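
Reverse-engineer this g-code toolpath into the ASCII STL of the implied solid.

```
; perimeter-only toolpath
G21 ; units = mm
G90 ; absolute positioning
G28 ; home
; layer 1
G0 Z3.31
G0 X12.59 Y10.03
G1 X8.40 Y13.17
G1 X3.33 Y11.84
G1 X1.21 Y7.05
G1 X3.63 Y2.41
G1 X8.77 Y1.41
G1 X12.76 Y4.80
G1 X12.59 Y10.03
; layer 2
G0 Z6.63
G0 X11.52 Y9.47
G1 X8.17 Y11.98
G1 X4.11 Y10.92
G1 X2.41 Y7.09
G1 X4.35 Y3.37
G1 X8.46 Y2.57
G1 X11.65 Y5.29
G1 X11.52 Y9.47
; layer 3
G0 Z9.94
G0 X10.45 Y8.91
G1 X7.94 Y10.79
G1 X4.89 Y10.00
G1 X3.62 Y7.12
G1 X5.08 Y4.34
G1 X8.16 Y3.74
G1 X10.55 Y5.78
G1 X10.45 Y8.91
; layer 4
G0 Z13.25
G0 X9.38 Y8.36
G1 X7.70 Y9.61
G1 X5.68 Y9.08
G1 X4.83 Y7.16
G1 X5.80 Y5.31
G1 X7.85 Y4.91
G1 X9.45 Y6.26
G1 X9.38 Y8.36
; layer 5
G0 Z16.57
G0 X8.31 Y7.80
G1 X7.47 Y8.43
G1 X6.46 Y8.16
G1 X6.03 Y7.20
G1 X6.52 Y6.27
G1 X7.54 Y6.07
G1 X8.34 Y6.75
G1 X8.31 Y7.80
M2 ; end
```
solid part
  facet normal 0.0000 0.0000 -1.0000
    outer loop
      vertex 2.55 12.76 0.00
      vertex 8.63 14.35 0.00
      vertex 13.66 10.59 0.00
    endloop
  endfacet
  facet normal 0.0000 0.0000 -1.0000
    outer loop
      vertex 0.00 7.01 0.00
      vertex 2.55 12.76 0.00
      vertex 13.66 10.59 0.00
    endloop
  endfacet
  facet normal 0.0000 0.0000 -1.0000
    outer loop
      vertex 2.91 1.44 0.00
      vertex 0.00 7.01 0.00
      vertex 13.66 10.59 0.00
    endloop
  endfacet
  facet normal 0.0000 0.0000 -1.0000
    outer loop
      vertex 9.07 0.24 0.00
      vertex 2.91 1.44 0.00
      vertex 13.66 10.59 0.00
    endloop
  endfacet
  facet normal 0.0000 0.0000 -1.0000
    outer loop
      vertex 13.86 4.31 0.00
      vertex 9.07 0.24 0.00
      vertex 13.66 10.59 0.00
    endloop
  endfacet
  facet normal 0.5689 0.7610 0.3119
    outer loop
      vertex 13.66 10.59 0.00
      vertex 8.63 14.35 0.00
      vertex 7.24 7.24 19.88
    endloop
  endfacet
  facet normal -0.2404 0.9192 0.3119
    outer loop
      vertex 8.63 14.35 0.00
      vertex 2.55 12.76 0.00
      vertex 7.24 7.24 19.88
    endloop
  endfacet
  facet normal -0.8686 0.3852 0.3119
    outer loop
      vertex 2.55 12.76 0.00
      vertex 0.00 7.01 0.00
      vertex 7.24 7.24 19.88
    endloop
  endfacet
  facet normal -0.8421 -0.4400 0.3118
    outer loop
      vertex 0.00 7.01 0.00
      vertex 2.91 1.44 0.00
      vertex 7.24 7.24 19.88
    endloop
  endfacet
  facet normal -0.1817 -0.9327 0.3117
    outer loop
      vertex 2.91 1.44 0.00
      vertex 9.07 0.24 0.00
      vertex 7.24 7.24 19.88
    endloop
  endfacet
  facet normal 0.6153 -0.7241 0.3116
    outer loop
      vertex 9.07 0.24 0.00
      vertex 13.86 4.31 0.00
      vertex 7.24 7.24 19.88
    endloop
  endfacet
  facet normal 0.9497 0.0302 0.3118
    outer loop
      vertex 13.86 4.31 0.00
      vertex 13.66 10.59 0.00
      vertex 7.24 7.24 19.88
    endloop
  endfacet
endsolid part

The G0 Z moves step by Δz≈3.31 mm. The G1 loops shrink linearly with z, so the solid tapers from its base footprint up to z≈19.9. Closing with a flat bottom cap and the tapered top and triangulating gives 12 facets — a regular 7-sided pyramid, base circumscribed radius ≈ 7.24 mm, apex at z ≈ 19.9 mm.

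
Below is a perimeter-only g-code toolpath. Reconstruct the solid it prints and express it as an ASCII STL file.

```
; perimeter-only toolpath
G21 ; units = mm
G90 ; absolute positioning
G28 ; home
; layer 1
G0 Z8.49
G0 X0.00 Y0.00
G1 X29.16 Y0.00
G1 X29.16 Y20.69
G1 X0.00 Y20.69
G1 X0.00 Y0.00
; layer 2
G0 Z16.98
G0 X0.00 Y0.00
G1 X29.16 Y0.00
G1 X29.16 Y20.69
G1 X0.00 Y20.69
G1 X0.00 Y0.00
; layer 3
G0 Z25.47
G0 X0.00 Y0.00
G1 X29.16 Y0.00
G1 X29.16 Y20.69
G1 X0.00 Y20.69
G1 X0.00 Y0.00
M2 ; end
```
solid part
  facet normal 0.0000 0.0000 -1.0000
    outer loop
      vertex 29.16 20.69 0.00
      vertex 29.16 0.00 0.00
      vertex 0.00 0.00 0.00
    endloop
  endfacet
  facet normal 0.0000 0.0000 -1.0000
    outer loop
      vertex 0.00 20.69 0.00
      vertex 29.16 20.69 0.00
      vertex 0.00 0.00 0.00
    endloop
  endfacet
  facet normal 0.0000 0.0000 1.0000
    outer loop
      vertex 0.00 0.00 25.47
      vertex 29.16 0.00 25.47
      vertex 29.16 20.69 25.47
    endloop
  endfacet
  facet normal 0.0000 0.0000 1.0000
    outer loop
      vertex 0.00 0.00 25.47
      vertex 29.16 20.69 25.47
      vertex 0.00 20.69 25.47
    endloop
  endfacet
  facet normal 0.0000 -1.0000 0.0000
    outer loop
      vertex 0.00 0.00 0.00
      vertex 29.16 0.00 0.00
      vertex 29.16 0.00 25.47
    endloop
  endfacet
  facet normal 0.0000 -1.0000 0.0000
    outer loop
      vertex 0.00 0.00 0.00
      vertex 29.16 0.00 25.47
      vertex 0.00 0.00 25.47
    endloop
  endfacet
  facet normal 0.0000 1.0000 0.0000
    outer loop
      vertex 29.16 20.69 25.47
      vertex 29.16 20.69 0.00
      vertex 0.00 20.69 0.00
    endloop
  endfacet
  facet normal 0.0000 1.0000 0.0000
    outer loop
      vertex 0.00 20.69 25.47
      vertex 29.16 20.69 25.47
      vertex 0.00 20.69 0.00
    endloop
  endfacet
  facet normal -1.0000 0.0000 0.0000
    outer loop
      vertex 0.00 20.69 25.47
      vertex 0.00 20.69 0.00
      vertex 0.00 0.00 0.00
    endloop
  endfacet
  facet normal -1.0000 0.0000 0.0000
    outer loop
      vertex 0.00 0.00 25.47
      vertex 0.00 20.69 25.47
      vertex 0.00 0.00 0.00
    endloop
  endfacet
  facet normal 1.0000 0.0000 0.0000
    outer loop
      vertex 29.16 0.00 0.00
      vertex 29.16 20.69 0.00
      vertex 29.16 20.69 25.47
    endloop
  endfacet
  facet normal 1.0000 0.0000 0.0000
    outer loop
      vertex 29.16 0.00 0.00
      vertex 29.16 20.69 25.47
      vertex 29.16 0.00 25.47
    endloop
  endfacet
endsolid part

The G0 Z moves step by Δz≈8.49 mm. Every layer's G1 loop is the same polygon, so the solid is a straight extrusion of it from z=0 to z≈25.5. Closing with flat bottom and top caps and triangulating gives 12 facets — a rectangular box, roughly 29.2 × 20.7 mm footprint and 25.5 mm tall.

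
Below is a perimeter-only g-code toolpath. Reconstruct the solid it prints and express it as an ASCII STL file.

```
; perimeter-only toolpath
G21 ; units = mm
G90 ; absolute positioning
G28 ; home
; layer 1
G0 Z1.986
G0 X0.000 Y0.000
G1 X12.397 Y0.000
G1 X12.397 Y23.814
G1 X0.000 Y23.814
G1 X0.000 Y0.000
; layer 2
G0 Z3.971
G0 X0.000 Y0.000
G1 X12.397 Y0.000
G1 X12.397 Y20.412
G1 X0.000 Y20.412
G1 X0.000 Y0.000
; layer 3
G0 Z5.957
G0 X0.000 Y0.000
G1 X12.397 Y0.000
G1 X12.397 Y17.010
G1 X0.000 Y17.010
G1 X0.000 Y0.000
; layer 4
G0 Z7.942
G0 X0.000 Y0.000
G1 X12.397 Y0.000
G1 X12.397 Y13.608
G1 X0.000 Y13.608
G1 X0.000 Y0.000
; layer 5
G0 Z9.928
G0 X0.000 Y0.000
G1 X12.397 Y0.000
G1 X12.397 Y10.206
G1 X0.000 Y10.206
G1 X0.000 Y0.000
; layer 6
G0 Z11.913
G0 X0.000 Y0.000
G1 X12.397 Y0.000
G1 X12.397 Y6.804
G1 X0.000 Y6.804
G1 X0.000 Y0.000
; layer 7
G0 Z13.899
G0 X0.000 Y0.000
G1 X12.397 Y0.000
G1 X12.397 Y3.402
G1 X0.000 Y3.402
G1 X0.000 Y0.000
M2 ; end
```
solid part
  facet normal 0.0000 0.0000 -1.0000
    outer loop
      vertex 12.397 27.216 0.000
      vertex 12.397 0.000 0.000
      vertex 0.000 0.000 0.000
    endloop
  endfacet
  facet normal 0.0000 0.0000 -1.0000
    outer loop
      vertex 0.000 27.216 0.000
      vertex 12.397 27.216 0.000
      vertex 0.000 0.000 0.000
    endloop
  endfacet
  facet normal 0.0000 -1.0000 0.0000
    outer loop
      vertex 0.000 0.000 0.000
      vertex 12.397 0.000 0.000
      vertex 12.397 0.000 15.884
    endloop
  endfacet
  facet normal 0.0000 -1.0000 0.0000
    outer loop
      vertex 0.000 0.000 0.000
      vertex 12.397 0.000 15.884
      vertex 0.000 0.000 15.884
    endloop
  endfacet
  facet normal 0.0000 0.5041 0.8637
    outer loop
      vertex 0.000 0.000 15.884
      vertex 12.397 0.000 15.884
      vertex 12.397 27.216 0.000
    endloop
  endfacet
  facet normal 0.0000 0.5041 0.8637
    outer loop
      vertex 0.000 0.000 15.884
      vertex 12.397 27.216 0.000
      vertex 0.000 27.216 0.000
    endloop
  endfacet
  facet normal -1.0000 0.0000 0.0000
    outer loop
      vertex 0.000 0.000 15.884
      vertex 0.000 27.216 0.000
      vertex 0.000 0.000 0.000
    endloop
  endfacet
  facet normal 1.0000 0.0000 0.0000
    outer loop
      vertex 12.397 0.000 0.000
      vertex 12.397 27.216 0.000
      vertex 12.397 0.000 15.884
    endloop
  endfacet
endsolid part

The G0 Z moves step by Δz≈1.986 mm. The G1 loops shrink linearly with z, so the solid tapers from its base footprint up to z≈15.9. Closing with a flat bottom cap and the tapered top and triangulating gives 8 facets — a wedge (ramp): 12.4 × 27.2 mm base, rising to 15.9 mm along the y=0 edge and sloping linearly to z=0 at y=27.2.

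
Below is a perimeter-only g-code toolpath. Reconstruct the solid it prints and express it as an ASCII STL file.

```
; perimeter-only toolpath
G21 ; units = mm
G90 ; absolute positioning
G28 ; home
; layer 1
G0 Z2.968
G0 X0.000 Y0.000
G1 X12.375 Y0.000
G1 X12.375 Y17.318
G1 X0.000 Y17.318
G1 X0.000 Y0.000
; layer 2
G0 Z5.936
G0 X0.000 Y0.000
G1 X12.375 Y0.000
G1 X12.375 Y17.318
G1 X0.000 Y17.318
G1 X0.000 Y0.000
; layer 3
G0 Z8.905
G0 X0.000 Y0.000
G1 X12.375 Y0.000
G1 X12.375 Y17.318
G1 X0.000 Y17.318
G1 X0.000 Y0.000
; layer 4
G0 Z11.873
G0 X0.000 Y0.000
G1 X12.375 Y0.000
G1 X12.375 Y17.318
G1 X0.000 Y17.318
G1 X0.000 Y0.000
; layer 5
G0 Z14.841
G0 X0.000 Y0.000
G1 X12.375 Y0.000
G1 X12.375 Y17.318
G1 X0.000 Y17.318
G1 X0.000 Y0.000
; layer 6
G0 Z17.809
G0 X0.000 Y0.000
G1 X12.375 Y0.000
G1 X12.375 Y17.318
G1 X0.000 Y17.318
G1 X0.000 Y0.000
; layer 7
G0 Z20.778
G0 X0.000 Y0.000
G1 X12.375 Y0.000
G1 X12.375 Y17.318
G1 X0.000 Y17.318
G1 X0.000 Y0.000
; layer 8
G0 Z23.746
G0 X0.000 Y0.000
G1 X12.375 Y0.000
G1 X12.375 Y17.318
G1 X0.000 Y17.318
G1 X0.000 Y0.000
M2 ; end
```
solid part
  facet normal 0.0000 0.0000 -1.0000
    outer loop
      vertex 12.375 17.318 0.000
      vertex 12.375 0.000 0.000
      vertex 0.000 0.000 0.000
    endloop
  endfacet
  facet normal 0.0000 0.0000 -1.0000
    outer loop
      vertex 0.000 17.318 0.000
      vertex 12.375 17.318 0.000
      vertex 0.000 0.000 0.000
    endloop
  endfacet
  facet normal 0.0000 0.0000 1.0000
    outer loop
      vertex 0.000 0.000 23.746
      vertex 12.375 0.000 23.746
      vertex 12.375 17.318 23.746
    endloop
  endfacet
  facet normal 0.0000 0.0000 1.0000
    outer loop
      vertex 0.000 0.000 23.746
      vertex 12.375 17.318 23.746
      vertex 0.000 17.318 23.746
    endloop
  endfacet
  facet normal 0.0000 -1.0000 0.0000
    outer loop
      vertex 0.000 0.000 0.000
      vertex 12.375 0.000 0.000
      vertex 12.375 0.000 23.746
    endloop
  endfacet
  facet normal 0.0000 -1.0000 0.0000
    outer loop
      vertex 0.000 0.000 0.000
      vertex 12.375 0.000 23.746
      vertex 0.000 0.000 23.746
    endloop
  endfacet
  facet normal 0.0000 1.0000 0.0000
    outer loop
      vertex 12.375 17.318 23.746
      vertex 12.375 17.318 0.000
      vertex 0.000 17.318 0.000
    endloop
  endfacet
  facet normal 0.0000 1.0000 0.0000
    outer loop
      vertex 0.000 17.318 23.746
      vertex 12.375 17.318 23.746
      vertex 0.000 17.318 0.000
    endloop
  endfacet
  facet normal -1.0000 0.0000 0.0000
    outer loop
      vertex 0.000 17.318 23.746
      vertex 0.000 17.318 0.000
      vertex 0.000 0.000 0.000
    endloop
  endfacet
  facet normal -1.0000 0.0000 0.0000
    outer loop
      vertex 0.000 0.000 23.746
      vertex 0.000 17.318 23.746
      vertex 0.000 0.000 0.000
    endloop
  endfacet
  facet normal 1.0000 0.0000 0.0000
    outer loop
      vertex 12.375 0.000 0.000
      vertex 12.375 17.318 0.000
      vertex 12.375 17.318 23.746
    endloop
  endfacet
  facet normal 1.0000 0.0000 0.0000
    outer loop
      vertex 12.375 0.000 0.000
      vertex 12.375 17.318 23.746
      vertex 12.375 0.000 23.746
    endloop
  endfacet
endsolid part

The G0 Z moves step by Δz≈2.968 mm. Every layer's G1 loop is the same polygon, so the solid is a straight extrusion of it from z=0 to z≈23.7. Closing with flat bottom and top caps and triangulating gives 12 facets — a rectangular box, roughly 12.4 × 17.3 mm footprint and 23.7 mm tall.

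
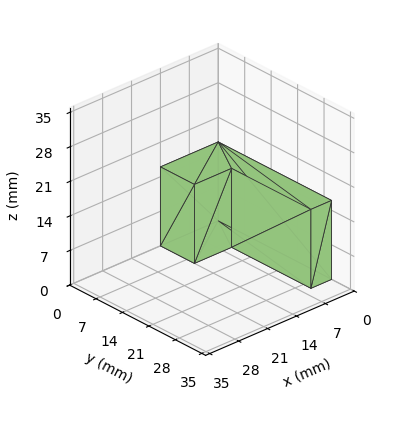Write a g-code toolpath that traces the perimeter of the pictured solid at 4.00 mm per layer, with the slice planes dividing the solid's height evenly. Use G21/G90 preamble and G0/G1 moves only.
Reading the render: the shape is an L-shaped prism: outer 14 × 30 mm, arm thicknesses ≈ 9 mm (horizontal) and 5 mm (vertical), extruded 16 mm in z (dimensions read to the nearest mm from the axis ticks). For the g-code, the solid's height is divided into equal slices at the stated Δz and each level perimeter traced with G1 moves after a G0 lift.

; perimeter-only toolpath
G21 ; units = mm
G90 ; absolute positioning
G28 ; home
; layer 1
G0 Z4.00
G0 X0.00 Y0.00
G1 X14.00 Y0.00
G1 X14.00 Y9.00
G1 X5.00 Y9.00
G1 X5.00 Y30.00
G1 X0.00 Y30.00
G1 X0.00 Y0.00
; layer 2
G0 Z8.00
G0 X0.00 Y0.00
G1 X14.00 Y0.00
G1 X14.00 Y9.00
G1 X5.00 Y9.00
G1 X5.00 Y30.00
G1 X0.00 Y30.00
G1 X0.00 Y0.00
; layer 3
G0 Z12.00
G0 X0.00 Y0.00
G1 X14.00 Y0.00
G1 X14.00 Y9.00
G1 X5.00 Y9.00
G1 X5.00 Y30.00
G1 X0.00 Y30.00
G1 X0.00 Y0.00
; layer 4
G0 Z16.00
G0 X0.00 Y0.00
G1 X14.00 Y0.00
G1 X14.00 Y9.00
G1 X5.00 Y9.00
G1 X5.00 Y30.00
G1 X0.00 Y30.00
G1 X0.00 Y0.00
M2 ; end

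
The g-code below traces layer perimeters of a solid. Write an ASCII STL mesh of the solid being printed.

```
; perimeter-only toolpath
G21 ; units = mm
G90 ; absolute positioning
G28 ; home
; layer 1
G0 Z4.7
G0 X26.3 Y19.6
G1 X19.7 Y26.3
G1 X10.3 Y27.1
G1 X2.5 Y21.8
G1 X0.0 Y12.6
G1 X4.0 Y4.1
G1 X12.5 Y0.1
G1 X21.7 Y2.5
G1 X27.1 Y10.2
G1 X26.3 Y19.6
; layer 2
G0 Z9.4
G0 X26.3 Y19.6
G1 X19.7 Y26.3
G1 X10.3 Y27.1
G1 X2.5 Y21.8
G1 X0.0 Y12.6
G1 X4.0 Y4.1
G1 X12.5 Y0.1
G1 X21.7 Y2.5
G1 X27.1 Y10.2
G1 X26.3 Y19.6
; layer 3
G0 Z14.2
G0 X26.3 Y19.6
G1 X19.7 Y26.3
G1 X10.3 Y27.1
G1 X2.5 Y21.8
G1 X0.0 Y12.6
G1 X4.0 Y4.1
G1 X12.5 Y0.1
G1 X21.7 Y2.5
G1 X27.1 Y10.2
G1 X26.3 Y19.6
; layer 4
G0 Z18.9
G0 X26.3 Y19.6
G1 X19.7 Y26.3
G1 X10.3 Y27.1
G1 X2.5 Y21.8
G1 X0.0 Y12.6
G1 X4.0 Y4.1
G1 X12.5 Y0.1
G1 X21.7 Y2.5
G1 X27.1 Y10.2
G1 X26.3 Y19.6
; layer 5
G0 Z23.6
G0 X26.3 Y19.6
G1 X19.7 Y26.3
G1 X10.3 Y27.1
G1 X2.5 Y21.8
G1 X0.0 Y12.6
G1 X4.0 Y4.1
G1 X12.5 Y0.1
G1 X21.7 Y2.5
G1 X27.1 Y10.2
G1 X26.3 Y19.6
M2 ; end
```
solid part
  facet normal 0.0000 0.0000 -1.0000
    outer loop
      vertex 10.3 27.1 0.0
      vertex 19.7 26.3 0.0
      vertex 26.3 19.6 0.0
    endloop
  endfacet
  facet normal 0.0000 0.0000 -1.0000
    outer loop
      vertex 2.5 21.8 0.0
      vertex 10.3 27.1 0.0
      vertex 26.3 19.6 0.0
    endloop
  endfacet
  facet normal 0.0000 0.0000 -1.0000
    outer loop
      vertex 0.0 12.6 0.0
      vertex 2.5 21.8 0.0
      vertex 26.3 19.6 0.0
    endloop
  endfacet
  facet normal 0.0000 0.0000 -1.0000
    outer loop
      vertex 4.0 4.1 0.0
      vertex 0.0 12.6 0.0
      vertex 26.3 19.6 0.0
    endloop
  endfacet
  facet normal 0.0000 0.0000 -1.0000
    outer loop
      vertex 12.5 0.1 0.0
      vertex 4.0 4.1 0.0
      vertex 26.3 19.6 0.0
    endloop
  endfacet
  facet normal 0.0000 0.0000 -1.0000
    outer loop
      vertex 21.7 2.5 0.0
      vertex 12.5 0.1 0.0
      vertex 26.3 19.6 0.0
    endloop
  endfacet
  facet normal 0.0000 0.0000 -1.0000
    outer loop
      vertex 27.1 10.2 0.0
      vertex 21.7 2.5 0.0
      vertex 26.3 19.6 0.0
    endloop
  endfacet
  facet normal 0.0000 0.0000 1.0000
    outer loop
      vertex 26.3 19.6 23.6
      vertex 19.7 26.3 23.6
      vertex 10.3 27.1 23.6
    endloop
  endfacet
  facet normal 0.0000 0.0000 1.0000
    outer loop
      vertex 26.3 19.6 23.6
      vertex 10.3 27.1 23.6
      vertex 2.5 21.8 23.6
    endloop
  endfacet
  facet normal 0.0000 0.0000 1.0000
    outer loop
      vertex 26.3 19.6 23.6
      vertex 2.5 21.8 23.6
      vertex 0.0 12.6 23.6
    endloop
  endfacet
  facet normal 0.0000 0.0000 1.0000
    outer loop
      vertex 26.3 19.6 23.6
      vertex 0.0 12.6 23.6
      vertex 4.0 4.1 23.6
    endloop
  endfacet
  facet normal 0.0000 0.0000 1.0000
    outer loop
      vertex 26.3 19.6 23.6
      vertex 4.0 4.1 23.6
      vertex 12.5 0.1 23.6
    endloop
  endfacet
  facet normal 0.0000 0.0000 1.0000
    outer loop
      vertex 26.3 19.6 23.6
      vertex 12.5 0.1 23.6
      vertex 21.7 2.5 23.6
    endloop
  endfacet
  facet normal 0.0000 0.0000 1.0000
    outer loop
      vertex 26.3 19.6 23.6
      vertex 21.7 2.5 23.6
      vertex 27.1 10.2 23.6
    endloop
  endfacet
  facet normal 0.7124 0.7018 0.0000
    outer loop
      vertex 26.3 19.6 0.0
      vertex 19.7 26.3 0.0
      vertex 19.7 26.3 23.6
    endloop
  endfacet
  facet normal 0.7124 0.7018 0.0000
    outer loop
      vertex 26.3 19.6 0.0
      vertex 19.7 26.3 23.6
      vertex 26.3 19.6 23.6
    endloop
  endfacet
  facet normal 0.0848 0.9964 0.0000
    outer loop
      vertex 19.7 26.3 0.0
      vertex 10.3 27.1 0.0
      vertex 10.3 27.1 23.6
    endloop
  endfacet
  facet normal 0.0848 0.9964 0.0000
    outer loop
      vertex 19.7 26.3 0.0
      vertex 10.3 27.1 23.6
      vertex 19.7 26.3 23.6
    endloop
  endfacet
  facet normal -0.5620 0.8271 0.0000
    outer loop
      vertex 10.3 27.1 0.0
      vertex 2.5 21.8 0.0
      vertex 2.5 21.8 23.6
    endloop
  endfacet
  facet normal -0.5620 0.8271 0.0000
    outer loop
      vertex 10.3 27.1 0.0
      vertex 2.5 21.8 23.6
      vertex 10.3 27.1 23.6
    endloop
  endfacet
  facet normal -0.9650 0.2622 0.0000
    outer loop
      vertex 2.5 21.8 0.0
      vertex 0.0 12.6 0.0
      vertex 0.0 12.6 23.6
    endloop
  endfacet
  facet normal -0.9650 0.2622 0.0000
    outer loop
      vertex 2.5 21.8 0.0
      vertex 0.0 12.6 23.6
      vertex 2.5 21.8 23.6
    endloop
  endfacet
  facet normal -0.9048 -0.4258 0.0000
    outer loop
      vertex 0.0 12.6 0.0
      vertex 4.0 4.1 0.0
      vertex 4.0 4.1 23.6
    endloop
  endfacet
  facet normal -0.9048 -0.4258 0.0000
    outer loop
      vertex 0.0 12.6 0.0
      vertex 4.0 4.1 23.6
      vertex 0.0 12.6 23.6
    endloop
  endfacet
  facet normal -0.4258 -0.9048 0.0000
    outer loop
      vertex 4.0 4.1 0.0
      vertex 12.5 0.1 0.0
      vertex 12.5 0.1 23.6
    endloop
  endfacet
  facet normal -0.4258 -0.9048 0.0000
    outer loop
      vertex 4.0 4.1 0.0
      vertex 12.5 0.1 23.6
      vertex 4.0 4.1 23.6
    endloop
  endfacet
  facet normal 0.2524 -0.9676 0.0000
    outer loop
      vertex 12.5 0.1 0.0
      vertex 21.7 2.5 0.0
      vertex 21.7 2.5 23.6
    endloop
  endfacet
  facet normal 0.2524 -0.9676 0.0000
    outer loop
      vertex 12.5 0.1 0.0
      vertex 21.7 2.5 23.6
      vertex 12.5 0.1 23.6
    endloop
  endfacet
  facet normal 0.8187 -0.5742 0.0000
    outer loop
      vertex 21.7 2.5 0.0
      vertex 27.1 10.2 0.0
      vertex 27.1 10.2 23.6
    endloop
  endfacet
  facet normal 0.8187 -0.5742 0.0000
    outer loop
      vertex 21.7 2.5 0.0
      vertex 27.1 10.2 23.6
      vertex 21.7 2.5 23.6
    endloop
  endfacet
  facet normal 0.9964 0.0848 0.0000
    outer loop
      vertex 27.1 10.2 0.0
      vertex 26.3 19.6 0.0
      vertex 26.3 19.6 23.6
    endloop
  endfacet
  facet normal 0.9964 0.0848 0.0000
    outer loop
      vertex 27.1 10.2 0.0
      vertex 26.3 19.6 23.6
      vertex 27.1 10.2 23.6
    endloop
  endfacet
endsolid part

The G0 Z moves step by Δz≈4.7 mm. Every layer's G1 loop is the same polygon, so the solid is a straight extrusion of it from z=0 to z≈23.6. Closing with flat bottom and top caps and triangulating gives 32 facets — a regular 9-sided prism (a cylinder approximated with 9 flat sides), circumscribed radius ≈ 13.8 mm, height ≈ 23.6 mm.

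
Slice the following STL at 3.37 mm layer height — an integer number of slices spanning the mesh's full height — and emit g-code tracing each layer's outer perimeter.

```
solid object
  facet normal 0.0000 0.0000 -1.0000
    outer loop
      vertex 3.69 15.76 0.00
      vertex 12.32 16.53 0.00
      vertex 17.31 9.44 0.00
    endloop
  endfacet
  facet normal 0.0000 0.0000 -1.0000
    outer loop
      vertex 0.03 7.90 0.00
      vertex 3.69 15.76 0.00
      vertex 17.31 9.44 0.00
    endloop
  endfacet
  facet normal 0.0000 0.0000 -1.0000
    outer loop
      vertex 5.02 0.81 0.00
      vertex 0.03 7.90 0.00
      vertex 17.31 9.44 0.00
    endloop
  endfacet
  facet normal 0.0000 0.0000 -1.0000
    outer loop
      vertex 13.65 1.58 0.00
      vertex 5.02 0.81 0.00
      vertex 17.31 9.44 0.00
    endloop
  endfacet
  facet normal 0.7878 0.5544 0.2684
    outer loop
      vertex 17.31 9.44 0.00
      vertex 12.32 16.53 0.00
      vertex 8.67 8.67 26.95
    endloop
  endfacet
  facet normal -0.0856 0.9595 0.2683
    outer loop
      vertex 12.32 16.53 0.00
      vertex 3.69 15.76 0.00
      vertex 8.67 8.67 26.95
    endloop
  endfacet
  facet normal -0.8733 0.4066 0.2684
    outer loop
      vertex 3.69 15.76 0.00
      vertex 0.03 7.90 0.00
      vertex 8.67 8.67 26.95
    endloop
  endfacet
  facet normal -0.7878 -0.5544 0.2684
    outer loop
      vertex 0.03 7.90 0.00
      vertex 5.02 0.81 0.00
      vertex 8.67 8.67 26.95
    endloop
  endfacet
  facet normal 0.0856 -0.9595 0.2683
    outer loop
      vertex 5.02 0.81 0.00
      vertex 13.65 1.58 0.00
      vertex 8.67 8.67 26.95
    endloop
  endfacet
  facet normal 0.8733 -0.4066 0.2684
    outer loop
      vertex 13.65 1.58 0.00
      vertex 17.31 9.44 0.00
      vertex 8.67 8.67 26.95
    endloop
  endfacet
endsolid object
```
; perimeter-only toolpath
G21 ; units = mm
G90 ; absolute positioning
G28 ; home
; layer 1
G0 Z3.37
G0 X16.23 Y9.34
G1 X11.86 Y15.55
G1 X4.31 Y14.87
G1 X1.11 Y8.00
G1 X5.48 Y1.79
G1 X13.03 Y2.47
G1 X16.23 Y9.34
; layer 2
G0 Z6.74
G0 X15.15 Y9.25
G1 X11.41 Y14.57
G1 X4.94 Y13.99
G1 X2.19 Y8.09
G1 X5.93 Y2.77
G1 X12.41 Y3.35
G1 X15.15 Y9.25
; layer 3
G0 Z10.11
G0 X14.07 Y9.15
G1 X10.95 Y13.58
G1 X5.56 Y13.10
G1 X3.27 Y8.19
G1 X6.39 Y3.76
G1 X11.78 Y4.24
G1 X14.07 Y9.15
; layer 4
G0 Z13.47
G0 X12.99 Y9.05
G1 X10.50 Y12.60
G1 X6.18 Y12.21
G1 X4.35 Y8.29
G1 X6.84 Y4.74
G1 X11.16 Y5.12
G1 X12.99 Y9.05
; layer 5
G0 Z16.84
G0 X11.91 Y8.96
G1 X10.04 Y11.62
G1 X6.80 Y11.33
G1 X5.43 Y8.38
G1 X7.30 Y5.72
G1 X10.54 Y6.01
G1 X11.91 Y8.96
; layer 6
G0 Z20.21
G0 X10.83 Y8.86
G1 X9.58 Y10.63
G1 X7.42 Y10.44
G1 X6.51 Y8.48
G1 X7.76 Y6.70
G1 X9.91 Y6.90
G1 X10.83 Y8.86
; layer 7
G0 Z23.58
G0 X9.75 Y8.77
G1 X9.13 Y9.65
G1 X8.05 Y9.56
G1 X7.59 Y8.57
G1 X8.21 Y7.69
G1 X9.29 Y7.78
G1 X9.75 Y8.77
M2 ; end

The solid is a regular 6-sided pyramid, base circumscribed radius ≈ 8.67 mm, apex at z ≈ 26.9 mm. Slicing at Δz = 3.37 mm — 8 equal slices spanning the solid's height, so layer i sits at z = i·h/8 — gives 7 non-empty perimeters. Each is a 6-segment closed polygon; G0 lifts to the layer z and rapids to the start vertex, then G1 traces the edges. The cross-section shrinks linearly with z (the slice at the apex is degenerate and omitted).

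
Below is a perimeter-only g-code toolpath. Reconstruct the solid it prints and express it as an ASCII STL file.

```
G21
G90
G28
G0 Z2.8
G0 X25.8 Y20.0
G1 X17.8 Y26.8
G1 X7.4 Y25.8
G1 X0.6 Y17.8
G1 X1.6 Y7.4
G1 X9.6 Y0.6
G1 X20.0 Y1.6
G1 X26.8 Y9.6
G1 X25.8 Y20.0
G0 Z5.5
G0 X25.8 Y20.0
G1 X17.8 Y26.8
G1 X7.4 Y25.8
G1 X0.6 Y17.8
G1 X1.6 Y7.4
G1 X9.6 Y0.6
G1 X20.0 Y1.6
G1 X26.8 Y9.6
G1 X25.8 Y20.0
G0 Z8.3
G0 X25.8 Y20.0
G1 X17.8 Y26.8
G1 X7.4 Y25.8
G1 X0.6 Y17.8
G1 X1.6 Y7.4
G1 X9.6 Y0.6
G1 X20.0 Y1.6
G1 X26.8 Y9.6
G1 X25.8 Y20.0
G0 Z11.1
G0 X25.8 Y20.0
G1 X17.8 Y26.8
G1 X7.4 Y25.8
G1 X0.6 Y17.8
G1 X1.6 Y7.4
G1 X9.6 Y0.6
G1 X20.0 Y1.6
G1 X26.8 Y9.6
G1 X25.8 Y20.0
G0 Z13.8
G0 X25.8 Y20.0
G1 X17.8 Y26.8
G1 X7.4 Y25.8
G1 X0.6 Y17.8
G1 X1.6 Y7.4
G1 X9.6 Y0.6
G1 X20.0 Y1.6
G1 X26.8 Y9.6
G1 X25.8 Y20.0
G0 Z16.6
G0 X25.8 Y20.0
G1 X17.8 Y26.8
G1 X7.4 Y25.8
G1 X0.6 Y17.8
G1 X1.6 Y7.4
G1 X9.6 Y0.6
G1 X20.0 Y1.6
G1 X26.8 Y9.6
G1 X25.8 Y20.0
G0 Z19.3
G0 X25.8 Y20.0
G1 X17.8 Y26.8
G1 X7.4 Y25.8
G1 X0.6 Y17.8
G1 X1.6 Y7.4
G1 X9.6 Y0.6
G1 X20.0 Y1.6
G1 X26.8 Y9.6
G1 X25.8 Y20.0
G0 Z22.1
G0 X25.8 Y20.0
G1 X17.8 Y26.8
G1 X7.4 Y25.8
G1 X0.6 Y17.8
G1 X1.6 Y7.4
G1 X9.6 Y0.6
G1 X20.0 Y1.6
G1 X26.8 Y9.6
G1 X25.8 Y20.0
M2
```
solid part
  facet normal 0.0000 0.0000 -1.0000
    outer loop
      vertex 7.4 25.8 0.0
      vertex 17.8 26.8 0.0
      vertex 25.8 20.0 0.0
    endloop
  endfacet
  facet normal 0.0000 0.0000 -1.0000
    outer loop
      vertex 0.6 17.8 0.0
      vertex 7.4 25.8 0.0
      vertex 25.8 20.0 0.0
    endloop
  endfacet
  facet normal 0.0000 0.0000 -1.0000
    outer loop
      vertex 1.6 7.4 0.0
      vertex 0.6 17.8 0.0
      vertex 25.8 20.0 0.0
    endloop
  endfacet
  facet normal 0.0000 0.0000 -1.0000
    outer loop
      vertex 9.6 0.6 0.0
      vertex 1.6 7.4 0.0
      vertex 25.8 20.0 0.0
    endloop
  endfacet
  facet normal 0.0000 0.0000 -1.0000
    outer loop
      vertex 20.0 1.6 0.0
      vertex 9.6 0.6 0.0
      vertex 25.8 20.0 0.0
    endloop
  endfacet
  facet normal 0.0000 0.0000 -1.0000
    outer loop
      vertex 26.8 9.6 0.0
      vertex 20.0 1.6 0.0
      vertex 25.8 20.0 0.0
    endloop
  endfacet
  facet normal 0.0000 0.0000 1.0000
    outer loop
      vertex 25.8 20.0 22.1
      vertex 17.8 26.8 22.1
      vertex 7.4 25.8 22.1
    endloop
  endfacet
  facet normal 0.0000 0.0000 1.0000
    outer loop
      vertex 25.8 20.0 22.1
      vertex 7.4 25.8 22.1
      vertex 0.6 17.8 22.1
    endloop
  endfacet
  facet normal 0.0000 0.0000 1.0000
    outer loop
      vertex 25.8 20.0 22.1
      vertex 0.6 17.8 22.1
      vertex 1.6 7.4 22.1
    endloop
  endfacet
  facet normal 0.0000 0.0000 1.0000
    outer loop
      vertex 25.8 20.0 22.1
      vertex 1.6 7.4 22.1
      vertex 9.6 0.6 22.1
    endloop
  endfacet
  facet normal 0.0000 0.0000 1.0000
    outer loop
      vertex 25.8 20.0 22.1
      vertex 9.6 0.6 22.1
      vertex 20.0 1.6 22.1
    endloop
  endfacet
  facet normal 0.0000 0.0000 1.0000
    outer loop
      vertex 25.8 20.0 22.1
      vertex 20.0 1.6 22.1
      vertex 26.8 9.6 22.1
    endloop
  endfacet
  facet normal 0.6476 0.7619 0.0000
    outer loop
      vertex 25.8 20.0 0.0
      vertex 17.8 26.8 0.0
      vertex 17.8 26.8 22.1
    endloop
  endfacet
  facet normal 0.6476 0.7619 0.0000
    outer loop
      vertex 25.8 20.0 0.0
      vertex 17.8 26.8 22.1
      vertex 25.8 20.0 22.1
    endloop
  endfacet
  facet normal -0.0957 0.9954 0.0000
    outer loop
      vertex 17.8 26.8 0.0
      vertex 7.4 25.8 0.0
      vertex 7.4 25.8 22.1
    endloop
  endfacet
  facet normal -0.0957 0.9954 0.0000
    outer loop
      vertex 17.8 26.8 0.0
      vertex 7.4 25.8 22.1
      vertex 17.8 26.8 22.1
    endloop
  endfacet
  facet normal -0.7619 0.6476 0.0000
    outer loop
      vertex 7.4 25.8 0.0
      vertex 0.6 17.8 0.0
      vertex 0.6 17.8 22.1
    endloop
  endfacet
  facet normal -0.7619 0.6476 0.0000
    outer loop
      vertex 7.4 25.8 0.0
      vertex 0.6 17.8 22.1
      vertex 7.4 25.8 22.1
    endloop
  endfacet
  facet normal -0.9954 -0.0957 0.0000
    outer loop
      vertex 0.6 17.8 0.0
      vertex 1.6 7.4 0.0
      vertex 1.6 7.4 22.1
    endloop
  endfacet
  facet normal -0.9954 -0.0957 0.0000
    outer loop
      vertex 0.6 17.8 0.0
      vertex 1.6 7.4 22.1
      vertex 0.6 17.8 22.1
    endloop
  endfacet
  facet normal -0.6476 -0.7619 0.0000
    outer loop
      vertex 1.6 7.4 0.0
      vertex 9.6 0.6 0.0
      vertex 9.6 0.6 22.1
    endloop
  endfacet
  facet normal -0.6476 -0.7619 0.0000
    outer loop
      vertex 1.6 7.4 0.0
      vertex 9.6 0.6 22.1
      vertex 1.6 7.4 22.1
    endloop
  endfacet
  facet normal 0.0957 -0.9954 0.0000
    outer loop
      vertex 9.6 0.6 0.0
      vertex 20.0 1.6 0.0
      vertex 20.0 1.6 22.1
    endloop
  endfacet
  facet normal 0.0957 -0.9954 0.0000
    outer loop
      vertex 9.6 0.6 0.0
      vertex 20.0 1.6 22.1
      vertex 9.6 0.6 22.1
    endloop
  endfacet
  facet normal 0.7619 -0.6476 0.0000
    outer loop
      vertex 20.0 1.6 0.0
      vertex 26.8 9.6 0.0
      vertex 26.8 9.6 22.1
    endloop
  endfacet
  facet normal 0.7619 -0.6476 0.0000
    outer loop
      vertex 20.0 1.6 0.0
      vertex 26.8 9.6 22.1
      vertex 20.0 1.6 22.1
    endloop
  endfacet
  facet normal 0.9954 0.0957 0.0000
    outer loop
      vertex 26.8 9.6 0.0
      vertex 25.8 20.0 0.0
      vertex 25.8 20.0 22.1
    endloop
  endfacet
  facet normal 0.9954 0.0957 0.0000
    outer loop
      vertex 26.8 9.6 0.0
      vertex 25.8 20.0 22.1
      vertex 26.8 9.6 22.1
    endloop
  endfacet
endsolid part

The G0 Z moves step by Δz≈2.8 mm. Every layer's G1 loop is the same polygon, so the solid is a straight extrusion of it from z=0 to z≈22.1. Closing with flat bottom and top caps and triangulating gives 28 facets — a regular 8-sided prism (a cylinder approximated with 8 flat sides), circumscribed radius ≈ 13.7 mm, height ≈ 22.1 mm.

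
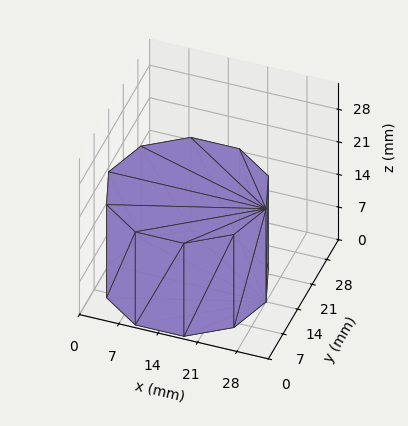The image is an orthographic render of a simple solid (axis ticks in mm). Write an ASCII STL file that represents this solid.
Reading the render: the shape is a regular 10-sided prism (a cylinder approximated with 10 flat sides), circumscribed radius ≈ 14 mm, height ≈ 20 mm (dimensions read to the nearest mm from the axis ticks). For the STL, each face is triangulated and given an outward normal.

solid part
  facet normal 0.0000 0.0000 -1.0000
    outer loop
      vertex 18.33 27.31 0.00
      vertex 25.33 22.23 0.00
      vertex 28.00 14.00 0.00
    endloop
  endfacet
  facet normal 0.0000 0.0000 -1.0000
    outer loop
      vertex 9.67 27.31 0.00
      vertex 18.33 27.31 0.00
      vertex 28.00 14.00 0.00
    endloop
  endfacet
  facet normal 0.0000 0.0000 -1.0000
    outer loop
      vertex 2.67 22.23 0.00
      vertex 9.67 27.31 0.00
      vertex 28.00 14.00 0.00
    endloop
  endfacet
  facet normal 0.0000 0.0000 -1.0000
    outer loop
      vertex 0.00 14.00 0.00
      vertex 2.67 22.23 0.00
      vertex 28.00 14.00 0.00
    endloop
  endfacet
  facet normal 0.0000 0.0000 -1.0000
    outer loop
      vertex 2.67 5.77 0.00
      vertex 0.00 14.00 0.00
      vertex 28.00 14.00 0.00
    endloop
  endfacet
  facet normal 0.0000 0.0000 -1.0000
    outer loop
      vertex 9.67 0.69 0.00
      vertex 2.67 5.77 0.00
      vertex 28.00 14.00 0.00
    endloop
  endfacet
  facet normal 0.0000 0.0000 -1.0000
    outer loop
      vertex 18.33 0.69 0.00
      vertex 9.67 0.69 0.00
      vertex 28.00 14.00 0.00
    endloop
  endfacet
  facet normal 0.0000 0.0000 -1.0000
    outer loop
      vertex 25.33 5.77 0.00
      vertex 18.33 0.69 0.00
      vertex 28.00 14.00 0.00
    endloop
  endfacet
  facet normal 0.0000 0.0000 1.0000
    outer loop
      vertex 28.00 14.00 20.00
      vertex 25.33 22.23 20.00
      vertex 18.33 27.31 20.00
    endloop
  endfacet
  facet normal 0.0000 0.0000 1.0000
    outer loop
      vertex 28.00 14.00 20.00
      vertex 18.33 27.31 20.00
      vertex 9.67 27.31 20.00
    endloop
  endfacet
  facet normal 0.0000 0.0000 1.0000
    outer loop
      vertex 28.00 14.00 20.00
      vertex 9.67 27.31 20.00
      vertex 2.67 22.23 20.00
    endloop
  endfacet
  facet normal 0.0000 0.0000 1.0000
    outer loop
      vertex 28.00 14.00 20.00
      vertex 2.67 22.23 20.00
      vertex 0.00 14.00 20.00
    endloop
  endfacet
  facet normal 0.0000 0.0000 1.0000
    outer loop
      vertex 28.00 14.00 20.00
      vertex 0.00 14.00 20.00
      vertex 2.67 5.77 20.00
    endloop
  endfacet
  facet normal 0.0000 0.0000 1.0000
    outer loop
      vertex 28.00 14.00 20.00
      vertex 2.67 5.77 20.00
      vertex 9.67 0.69 20.00
    endloop
  endfacet
  facet normal 0.0000 0.0000 1.0000
    outer loop
      vertex 28.00 14.00 20.00
      vertex 9.67 0.69 20.00
      vertex 18.33 0.69 20.00
    endloop
  endfacet
  facet normal 0.0000 0.0000 1.0000
    outer loop
      vertex 28.00 14.00 20.00
      vertex 18.33 0.69 20.00
      vertex 25.33 5.77 20.00
    endloop
  endfacet
  facet normal 0.9512 0.3086 0.0000
    outer loop
      vertex 28.00 14.00 0.00
      vertex 25.33 22.23 0.00
      vertex 25.33 22.23 20.00
    endloop
  endfacet
  facet normal 0.9512 0.3086 0.0000
    outer loop
      vertex 28.00 14.00 0.00
      vertex 25.33 22.23 20.00
      vertex 28.00 14.00 20.00
    endloop
  endfacet
  facet normal 0.5873 0.8093 0.0000
    outer loop
      vertex 25.33 22.23 0.00
      vertex 18.33 27.31 0.00
      vertex 18.33 27.31 20.00
    endloop
  endfacet
  facet normal 0.5873 0.8093 0.0000
    outer loop
      vertex 25.33 22.23 0.00
      vertex 18.33 27.31 20.00
      vertex 25.33 22.23 20.00
    endloop
  endfacet
  facet normal 0.0000 1.0000 0.0000
    outer loop
      vertex 18.33 27.31 0.00
      vertex 9.67 27.31 0.00
      vertex 9.67 27.31 20.00
    endloop
  endfacet
  facet normal 0.0000 1.0000 0.0000
    outer loop
      vertex 18.33 27.31 0.00
      vertex 9.67 27.31 20.00
      vertex 18.33 27.31 20.00
    endloop
  endfacet
  facet normal -0.5873 0.8093 0.0000
    outer loop
      vertex 9.67 27.31 0.00
      vertex 2.67 22.23 0.00
      vertex 2.67 22.23 20.00
    endloop
  endfacet
  facet normal -0.5873 0.8093 0.0000
    outer loop
      vertex 9.67 27.31 0.00
      vertex 2.67 22.23 20.00
      vertex 9.67 27.31 20.00
    endloop
  endfacet
  facet normal -0.9512 0.3086 0.0000
    outer loop
      vertex 2.67 22.23 0.00
      vertex 0.00 14.00 0.00
      vertex 0.00 14.00 20.00
    endloop
  endfacet
  facet normal -0.9512 0.3086 0.0000
    outer loop
      vertex 2.67 22.23 0.00
      vertex 0.00 14.00 20.00
      vertex 2.67 22.23 20.00
    endloop
  endfacet
  facet normal -0.9512 -0.3086 0.0000
    outer loop
      vertex 0.00 14.00 0.00
      vertex 2.67 5.77 0.00
      vertex 2.67 5.77 20.00
    endloop
  endfacet
  facet normal -0.9512 -0.3086 0.0000
    outer loop
      vertex 0.00 14.00 0.00
      vertex 2.67 5.77 20.00
      vertex 0.00 14.00 20.00
    endloop
  endfacet
  facet normal -0.5873 -0.8093 0.0000
    outer loop
      vertex 2.67 5.77 0.00
      vertex 9.67 0.69 0.00
      vertex 9.67 0.69 20.00
    endloop
  endfacet
  facet normal -0.5873 -0.8093 0.0000
    outer loop
      vertex 2.67 5.77 0.00
      vertex 9.67 0.69 20.00
      vertex 2.67 5.77 20.00
    endloop
  endfacet
  facet normal 0.0000 -1.0000 0.0000
    outer loop
      vertex 9.67 0.69 0.00
      vertex 18.33 0.69 0.00
      vertex 18.33 0.69 20.00
    endloop
  endfacet
  facet normal 0.0000 -1.0000 0.0000
    outer loop
      vertex 9.67 0.69 0.00
      vertex 18.33 0.69 20.00
      vertex 9.67 0.69 20.00
    endloop
  endfacet
  facet normal 0.5873 -0.8093 0.0000
    outer loop
      vertex 18.33 0.69 0.00
      vertex 25.33 5.77 0.00
      vertex 25.33 5.77 20.00
    endloop
  endfacet
  facet normal 0.5873 -0.8093 0.0000
    outer loop
      vertex 18.33 0.69 0.00
      vertex 25.33 5.77 20.00
      vertex 18.33 0.69 20.00
    endloop
  endfacet
  facet normal 0.9512 -0.3086 0.0000
    outer loop
      vertex 25.33 5.77 0.00
      vertex 28.00 14.00 0.00
      vertex 28.00 14.00 20.00
    endloop
  endfacet
  facet normal 0.9512 -0.3086 0.0000
    outer loop
      vertex 25.33 5.77 0.00
      vertex 28.00 14.00 20.00
      vertex 25.33 5.77 20.00
    endloop
  endfacet
endsolid part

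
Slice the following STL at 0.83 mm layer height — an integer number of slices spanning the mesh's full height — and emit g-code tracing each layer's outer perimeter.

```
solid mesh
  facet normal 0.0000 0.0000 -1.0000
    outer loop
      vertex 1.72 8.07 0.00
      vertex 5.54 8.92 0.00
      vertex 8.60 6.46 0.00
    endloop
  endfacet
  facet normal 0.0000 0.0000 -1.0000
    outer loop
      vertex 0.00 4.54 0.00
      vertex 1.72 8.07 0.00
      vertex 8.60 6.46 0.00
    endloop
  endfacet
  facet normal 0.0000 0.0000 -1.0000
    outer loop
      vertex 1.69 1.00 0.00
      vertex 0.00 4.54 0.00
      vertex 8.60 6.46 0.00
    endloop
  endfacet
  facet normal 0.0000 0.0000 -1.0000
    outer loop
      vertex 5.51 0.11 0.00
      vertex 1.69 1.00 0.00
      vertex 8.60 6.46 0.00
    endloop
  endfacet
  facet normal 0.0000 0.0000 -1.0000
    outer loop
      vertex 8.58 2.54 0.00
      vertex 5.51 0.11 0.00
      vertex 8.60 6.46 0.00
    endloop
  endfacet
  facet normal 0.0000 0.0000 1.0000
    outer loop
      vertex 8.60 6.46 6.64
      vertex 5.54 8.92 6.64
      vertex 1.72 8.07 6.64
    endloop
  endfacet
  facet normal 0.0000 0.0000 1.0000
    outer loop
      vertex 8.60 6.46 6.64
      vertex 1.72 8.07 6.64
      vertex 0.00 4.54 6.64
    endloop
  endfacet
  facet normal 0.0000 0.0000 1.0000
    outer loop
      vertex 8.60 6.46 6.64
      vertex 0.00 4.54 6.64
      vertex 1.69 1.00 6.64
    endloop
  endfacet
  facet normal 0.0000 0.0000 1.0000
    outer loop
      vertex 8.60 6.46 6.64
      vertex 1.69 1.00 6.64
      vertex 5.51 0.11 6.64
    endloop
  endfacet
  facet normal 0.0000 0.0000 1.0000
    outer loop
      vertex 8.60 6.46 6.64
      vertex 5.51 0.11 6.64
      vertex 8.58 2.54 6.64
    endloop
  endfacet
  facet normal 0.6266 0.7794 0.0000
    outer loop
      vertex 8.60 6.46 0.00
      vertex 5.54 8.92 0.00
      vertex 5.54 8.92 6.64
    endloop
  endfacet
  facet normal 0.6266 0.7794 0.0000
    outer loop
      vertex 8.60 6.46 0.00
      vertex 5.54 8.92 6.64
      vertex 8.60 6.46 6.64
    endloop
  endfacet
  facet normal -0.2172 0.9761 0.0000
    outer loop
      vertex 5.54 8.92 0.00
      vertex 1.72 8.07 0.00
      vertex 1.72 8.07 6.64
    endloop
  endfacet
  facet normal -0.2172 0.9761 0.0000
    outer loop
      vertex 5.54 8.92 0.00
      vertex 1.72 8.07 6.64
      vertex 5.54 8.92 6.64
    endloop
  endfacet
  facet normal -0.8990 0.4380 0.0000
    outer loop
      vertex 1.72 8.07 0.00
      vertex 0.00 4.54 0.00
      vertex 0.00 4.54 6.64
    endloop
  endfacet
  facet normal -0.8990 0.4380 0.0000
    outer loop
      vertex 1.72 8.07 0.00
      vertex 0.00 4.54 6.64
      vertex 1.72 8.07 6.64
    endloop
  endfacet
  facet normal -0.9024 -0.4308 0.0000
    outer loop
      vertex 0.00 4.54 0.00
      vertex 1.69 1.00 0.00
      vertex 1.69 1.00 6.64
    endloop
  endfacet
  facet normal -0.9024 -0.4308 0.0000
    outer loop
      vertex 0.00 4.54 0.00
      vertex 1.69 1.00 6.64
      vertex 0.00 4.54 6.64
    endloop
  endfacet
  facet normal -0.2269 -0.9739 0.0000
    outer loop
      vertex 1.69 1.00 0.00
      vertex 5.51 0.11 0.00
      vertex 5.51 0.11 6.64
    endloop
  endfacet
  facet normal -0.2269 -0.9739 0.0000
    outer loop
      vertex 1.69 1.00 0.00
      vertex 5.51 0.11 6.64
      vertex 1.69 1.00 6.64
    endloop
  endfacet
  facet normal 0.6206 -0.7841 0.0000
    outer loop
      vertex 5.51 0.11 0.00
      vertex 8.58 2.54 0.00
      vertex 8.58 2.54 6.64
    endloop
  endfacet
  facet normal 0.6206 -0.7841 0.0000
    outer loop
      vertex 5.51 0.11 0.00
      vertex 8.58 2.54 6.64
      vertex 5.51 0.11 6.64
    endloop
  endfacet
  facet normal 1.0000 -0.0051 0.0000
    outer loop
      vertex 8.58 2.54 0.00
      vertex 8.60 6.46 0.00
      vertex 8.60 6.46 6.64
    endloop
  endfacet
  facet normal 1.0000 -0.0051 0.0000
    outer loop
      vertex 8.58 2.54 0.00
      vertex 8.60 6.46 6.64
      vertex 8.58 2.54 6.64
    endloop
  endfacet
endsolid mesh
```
; perimeter-only toolpath
G21 ; units = mm
G90 ; absolute positioning
G28 ; home
; layer 1
G0 Z0.83
G0 X8.60 Y6.46
G1 X5.54 Y8.92
G1 X1.72 Y8.07
G1 X0.00 Y4.54
G1 X1.69 Y1.00
G1 X5.51 Y0.11
G1 X8.58 Y2.54
G1 X8.60 Y6.46
; layer 2
G0 Z1.66
G0 X8.60 Y6.46
G1 X5.54 Y8.92
G1 X1.72 Y8.07
G1 X0.00 Y4.54
G1 X1.69 Y1.00
G1 X5.51 Y0.11
G1 X8.58 Y2.54
G1 X8.60 Y6.46
; layer 3
G0 Z2.49
G0 X8.60 Y6.46
G1 X5.54 Y8.92
G1 X1.72 Y8.07
G1 X0.00 Y4.54
G1 X1.69 Y1.00
G1 X5.51 Y0.11
G1 X8.58 Y2.54
G1 X8.60 Y6.46
; layer 4
G0 Z3.32
G0 X8.60 Y6.46
G1 X5.54 Y8.92
G1 X1.72 Y8.07
G1 X0.00 Y4.54
G1 X1.69 Y1.00
G1 X5.51 Y0.11
G1 X8.58 Y2.54
G1 X8.60 Y6.46
; layer 5
G0 Z4.15
G0 X8.60 Y6.46
G1 X5.54 Y8.92
G1 X1.72 Y8.07
G1 X0.00 Y4.54
G1 X1.69 Y1.00
G1 X5.51 Y0.11
G1 X8.58 Y2.54
G1 X8.60 Y6.46
; layer 6
G0 Z4.98
G0 X8.60 Y6.46
G1 X5.54 Y8.92
G1 X1.72 Y8.07
G1 X0.00 Y4.54
G1 X1.69 Y1.00
G1 X5.51 Y0.11
G1 X8.58 Y2.54
G1 X8.60 Y6.46
; layer 7
G0 Z5.81
G0 X8.60 Y6.46
G1 X5.54 Y8.92
G1 X1.72 Y8.07
G1 X0.00 Y4.54
G1 X1.69 Y1.00
G1 X5.51 Y0.11
G1 X8.58 Y2.54
G1 X8.60 Y6.46
; layer 8
G0 Z6.64
G0 X8.60 Y6.46
G1 X5.54 Y8.92
G1 X1.72 Y8.07
G1 X0.00 Y4.54
G1 X1.69 Y1.00
G1 X5.51 Y0.11
G1 X8.58 Y2.54
G1 X8.60 Y6.46
M2 ; end

The solid is a regular 7-sided prism (a cylinder approximated with 7 flat sides), circumscribed radius ≈ 4.52 mm, height ≈ 6.64 mm. Slicing at Δz = 0.83 mm — 8 equal slices spanning the solid's height, so layer i sits at z = i·h/8 — gives 8 non-empty perimeters. Each is a 7-segment closed polygon; G0 lifts to the layer z and rapids to the start vertex, then G1 traces the edges.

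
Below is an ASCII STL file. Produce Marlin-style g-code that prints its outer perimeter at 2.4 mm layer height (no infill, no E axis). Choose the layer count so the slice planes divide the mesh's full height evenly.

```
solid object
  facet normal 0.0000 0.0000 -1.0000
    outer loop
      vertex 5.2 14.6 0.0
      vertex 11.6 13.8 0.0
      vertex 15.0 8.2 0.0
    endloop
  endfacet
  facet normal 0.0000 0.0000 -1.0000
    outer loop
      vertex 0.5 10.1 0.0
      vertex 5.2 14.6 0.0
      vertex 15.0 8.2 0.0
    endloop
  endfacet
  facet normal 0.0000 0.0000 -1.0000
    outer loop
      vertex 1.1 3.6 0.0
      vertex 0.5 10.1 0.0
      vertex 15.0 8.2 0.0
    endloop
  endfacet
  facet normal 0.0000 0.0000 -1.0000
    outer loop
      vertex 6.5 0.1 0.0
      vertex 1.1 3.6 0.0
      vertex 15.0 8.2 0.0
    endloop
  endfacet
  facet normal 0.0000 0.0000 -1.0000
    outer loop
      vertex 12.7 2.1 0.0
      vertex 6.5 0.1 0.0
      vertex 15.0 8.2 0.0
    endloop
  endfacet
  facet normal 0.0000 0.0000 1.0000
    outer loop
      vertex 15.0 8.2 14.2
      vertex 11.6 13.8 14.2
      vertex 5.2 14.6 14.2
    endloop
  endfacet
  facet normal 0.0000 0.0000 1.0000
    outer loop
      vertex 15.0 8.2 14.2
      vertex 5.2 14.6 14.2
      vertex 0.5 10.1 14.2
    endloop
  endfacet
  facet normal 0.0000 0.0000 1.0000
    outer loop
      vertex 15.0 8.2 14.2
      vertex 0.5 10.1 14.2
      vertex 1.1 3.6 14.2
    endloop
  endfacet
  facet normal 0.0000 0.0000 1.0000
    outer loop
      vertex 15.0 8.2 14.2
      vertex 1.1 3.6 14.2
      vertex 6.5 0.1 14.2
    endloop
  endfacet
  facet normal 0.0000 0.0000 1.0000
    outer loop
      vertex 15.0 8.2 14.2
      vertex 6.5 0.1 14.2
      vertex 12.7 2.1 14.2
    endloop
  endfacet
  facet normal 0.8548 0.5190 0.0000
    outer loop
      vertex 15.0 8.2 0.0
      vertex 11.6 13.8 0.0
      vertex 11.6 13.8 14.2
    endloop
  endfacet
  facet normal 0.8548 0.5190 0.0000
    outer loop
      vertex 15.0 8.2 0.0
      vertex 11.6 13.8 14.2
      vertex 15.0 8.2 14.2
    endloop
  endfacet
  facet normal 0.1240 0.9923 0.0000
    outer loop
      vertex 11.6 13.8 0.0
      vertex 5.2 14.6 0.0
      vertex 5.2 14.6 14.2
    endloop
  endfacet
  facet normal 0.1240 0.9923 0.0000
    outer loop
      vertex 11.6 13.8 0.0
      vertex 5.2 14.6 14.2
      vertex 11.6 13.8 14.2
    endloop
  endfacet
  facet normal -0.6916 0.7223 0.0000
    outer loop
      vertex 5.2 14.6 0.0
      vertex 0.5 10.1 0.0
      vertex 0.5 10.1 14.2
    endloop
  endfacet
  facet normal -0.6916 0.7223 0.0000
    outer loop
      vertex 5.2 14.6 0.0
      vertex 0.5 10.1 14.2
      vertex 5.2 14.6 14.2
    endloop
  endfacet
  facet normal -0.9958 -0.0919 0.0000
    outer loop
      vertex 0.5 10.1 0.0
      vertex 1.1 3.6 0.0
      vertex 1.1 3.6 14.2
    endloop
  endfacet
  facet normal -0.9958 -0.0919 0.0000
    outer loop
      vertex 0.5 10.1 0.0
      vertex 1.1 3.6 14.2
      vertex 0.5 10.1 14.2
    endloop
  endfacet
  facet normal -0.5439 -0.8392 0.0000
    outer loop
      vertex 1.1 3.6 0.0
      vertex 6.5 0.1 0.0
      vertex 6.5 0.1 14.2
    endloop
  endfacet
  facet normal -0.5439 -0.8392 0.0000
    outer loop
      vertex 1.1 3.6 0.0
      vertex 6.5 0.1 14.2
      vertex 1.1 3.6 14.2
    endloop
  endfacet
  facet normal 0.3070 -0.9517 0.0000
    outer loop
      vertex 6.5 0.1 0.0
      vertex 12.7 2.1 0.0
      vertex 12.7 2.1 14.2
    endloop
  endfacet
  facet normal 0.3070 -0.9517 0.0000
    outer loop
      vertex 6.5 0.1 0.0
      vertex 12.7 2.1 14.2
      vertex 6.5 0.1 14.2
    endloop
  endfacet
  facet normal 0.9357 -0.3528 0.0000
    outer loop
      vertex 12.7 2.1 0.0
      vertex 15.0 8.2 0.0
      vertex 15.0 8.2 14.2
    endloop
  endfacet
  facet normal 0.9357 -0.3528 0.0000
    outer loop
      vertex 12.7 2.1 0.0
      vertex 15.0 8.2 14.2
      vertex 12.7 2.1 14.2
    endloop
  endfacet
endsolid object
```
; perimeter-only toolpath
G21 ; units = mm
G90 ; absolute positioning
G28 ; home
; layer 1
G0 Z2.4
G0 X15.0 Y8.2
G1 X11.6 Y13.8
G1 X5.2 Y14.6
G1 X0.5 Y10.1
G1 X1.1 Y3.6
G1 X6.5 Y0.1
G1 X12.7 Y2.1
G1 X15.0 Y8.2
; layer 2
G0 Z4.7
G0 X15.0 Y8.2
G1 X11.6 Y13.8
G1 X5.2 Y14.6
G1 X0.5 Y10.1
G1 X1.1 Y3.6
G1 X6.5 Y0.1
G1 X12.7 Y2.1
G1 X15.0 Y8.2
; layer 3
G0 Z7.1
G0 X15.0 Y8.2
G1 X11.6 Y13.8
G1 X5.2 Y14.6
G1 X0.5 Y10.1
G1 X1.1 Y3.6
G1 X6.5 Y0.1
G1 X12.7 Y2.1
G1 X15.0 Y8.2
; layer 4
G0 Z9.5
G0 X15.0 Y8.2
G1 X11.6 Y13.8
G1 X5.2 Y14.6
G1 X0.5 Y10.1
G1 X1.1 Y3.6
G1 X6.5 Y0.1
G1 X12.7 Y2.1
G1 X15.0 Y8.2
; layer 5
G0 Z11.8
G0 X15.0 Y8.2
G1 X11.6 Y13.8
G1 X5.2 Y14.6
G1 X0.5 Y10.1
G1 X1.1 Y3.6
G1 X6.5 Y0.1
G1 X12.7 Y2.1
G1 X15.0 Y8.2
; layer 6
G0 Z14.2
G0 X15.0 Y8.2
G1 X11.6 Y13.8
G1 X5.2 Y14.6
G1 X0.5 Y10.1
G1 X1.1 Y3.6
G1 X6.5 Y0.1
G1 X12.7 Y2.1
G1 X15.0 Y8.2
M2 ; end

The solid is a regular 7-sided prism (a cylinder approximated with 7 flat sides), circumscribed radius ≈ 7.5 mm, height ≈ 14.2 mm. Slicing at Δz = 2.4 mm — 6 equal slices spanning the solid's height, so layer i sits at z = i·h/6 — gives 6 non-empty perimeters. Each is a 7-segment closed polygon; G0 lifts to the layer z and rapids to the start vertex, then G1 traces the edges.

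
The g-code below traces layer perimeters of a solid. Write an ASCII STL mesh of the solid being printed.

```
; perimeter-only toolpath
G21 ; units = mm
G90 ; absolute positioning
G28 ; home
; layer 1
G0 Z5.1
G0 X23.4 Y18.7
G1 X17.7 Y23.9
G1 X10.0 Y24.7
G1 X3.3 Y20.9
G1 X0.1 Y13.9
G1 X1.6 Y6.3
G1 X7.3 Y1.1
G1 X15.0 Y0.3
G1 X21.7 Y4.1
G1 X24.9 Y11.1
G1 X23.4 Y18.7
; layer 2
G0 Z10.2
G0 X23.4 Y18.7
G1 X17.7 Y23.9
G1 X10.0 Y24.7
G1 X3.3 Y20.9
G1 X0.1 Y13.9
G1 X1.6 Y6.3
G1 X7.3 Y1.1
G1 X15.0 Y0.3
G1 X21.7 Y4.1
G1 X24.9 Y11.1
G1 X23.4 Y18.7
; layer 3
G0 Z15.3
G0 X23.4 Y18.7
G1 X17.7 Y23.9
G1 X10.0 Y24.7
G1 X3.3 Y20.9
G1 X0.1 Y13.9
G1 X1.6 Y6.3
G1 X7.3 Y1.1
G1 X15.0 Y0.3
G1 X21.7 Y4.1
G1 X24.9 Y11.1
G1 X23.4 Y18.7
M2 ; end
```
solid part
  facet normal 0.0000 0.0000 -1.0000
    outer loop
      vertex 10.0 24.7 0.0
      vertex 17.7 23.9 0.0
      vertex 23.4 18.7 0.0
    endloop
  endfacet
  facet normal 0.0000 0.0000 -1.0000
    outer loop
      vertex 3.3 20.9 0.0
      vertex 10.0 24.7 0.0
      vertex 23.4 18.7 0.0
    endloop
  endfacet
  facet normal 0.0000 0.0000 -1.0000
    outer loop
      vertex 0.1 13.9 0.0
      vertex 3.3 20.9 0.0
      vertex 23.4 18.7 0.0
    endloop
  endfacet
  facet normal 0.0000 0.0000 -1.0000
    outer loop
      vertex 1.6 6.3 0.0
      vertex 0.1 13.9 0.0
      vertex 23.4 18.7 0.0
    endloop
  endfacet
  facet normal 0.0000 0.0000 -1.0000
    outer loop
      vertex 7.3 1.1 0.0
      vertex 1.6 6.3 0.0
      vertex 23.4 18.7 0.0
    endloop
  endfacet
  facet normal 0.0000 0.0000 -1.0000
    outer loop
      vertex 15.0 0.3 0.0
      vertex 7.3 1.1 0.0
      vertex 23.4 18.7 0.0
    endloop
  endfacet
  facet normal 0.0000 0.0000 -1.0000
    outer loop
      vertex 21.7 4.1 0.0
      vertex 15.0 0.3 0.0
      vertex 23.4 18.7 0.0
    endloop
  endfacet
  facet normal 0.0000 0.0000 -1.0000
    outer loop
      vertex 24.9 11.1 0.0
      vertex 21.7 4.1 0.0
      vertex 23.4 18.7 0.0
    endloop
  endfacet
  facet normal 0.0000 0.0000 1.0000
    outer loop
      vertex 23.4 18.7 15.3
      vertex 17.7 23.9 15.3
      vertex 10.0 24.7 15.3
    endloop
  endfacet
  facet normal 0.0000 0.0000 1.0000
    outer loop
      vertex 23.4 18.7 15.3
      vertex 10.0 24.7 15.3
      vertex 3.3 20.9 15.3
    endloop
  endfacet
  facet normal 0.0000 0.0000 1.0000
    outer loop
      vertex 23.4 18.7 15.3
      vertex 3.3 20.9 15.3
      vertex 0.1 13.9 15.3
    endloop
  endfacet
  facet normal 0.0000 0.0000 1.0000
    outer loop
      vertex 23.4 18.7 15.3
      vertex 0.1 13.9 15.3
      vertex 1.6 6.3 15.3
    endloop
  endfacet
  facet normal 0.0000 0.0000 1.0000
    outer loop
      vertex 23.4 18.7 15.3
      vertex 1.6 6.3 15.3
      vertex 7.3 1.1 15.3
    endloop
  endfacet
  facet normal 0.0000 0.0000 1.0000
    outer loop
      vertex 23.4 18.7 15.3
      vertex 7.3 1.1 15.3
      vertex 15.0 0.3 15.3
    endloop
  endfacet
  facet normal 0.0000 0.0000 1.0000
    outer loop
      vertex 23.4 18.7 15.3
      vertex 15.0 0.3 15.3
      vertex 21.7 4.1 15.3
    endloop
  endfacet
  facet normal 0.0000 0.0000 1.0000
    outer loop
      vertex 23.4 18.7 15.3
      vertex 21.7 4.1 15.3
      vertex 24.9 11.1 15.3
    endloop
  endfacet
  facet normal 0.6740 0.7388 0.0000
    outer loop
      vertex 23.4 18.7 0.0
      vertex 17.7 23.9 0.0
      vertex 17.7 23.9 15.3
    endloop
  endfacet
  facet normal 0.6740 0.7388 0.0000
    outer loop
      vertex 23.4 18.7 0.0
      vertex 17.7 23.9 15.3
      vertex 23.4 18.7 15.3
    endloop
  endfacet
  facet normal 0.1033 0.9946 0.0000
    outer loop
      vertex 17.7 23.9 0.0
      vertex 10.0 24.7 0.0
      vertex 10.0 24.7 15.3
    endloop
  endfacet
  facet normal 0.1033 0.9946 0.0000
    outer loop
      vertex 17.7 23.9 0.0
      vertex 10.0 24.7 15.3
      vertex 17.7 23.9 15.3
    endloop
  endfacet
  facet normal -0.4933 0.8698 0.0000
    outer loop
      vertex 10.0 24.7 0.0
      vertex 3.3 20.9 0.0
      vertex 3.3 20.9 15.3
    endloop
  endfacet
  facet normal -0.4933 0.8698 0.0000
    outer loop
      vertex 10.0 24.7 0.0
      vertex 3.3 20.9 15.3
      vertex 10.0 24.7 15.3
    endloop
  endfacet
  facet normal -0.9095 0.4158 0.0000
    outer loop
      vertex 3.3 20.9 0.0
      vertex 0.1 13.9 0.0
      vertex 0.1 13.9 15.3
    endloop
  endfacet
  facet normal -0.9095 0.4158 0.0000
    outer loop
      vertex 3.3 20.9 0.0
      vertex 0.1 13.9 15.3
      vertex 3.3 20.9 15.3
    endloop
  endfacet
  facet normal -0.9811 -0.1936 0.0000
    outer loop
      vertex 0.1 13.9 0.0
      vertex 1.6 6.3 0.0
      vertex 1.6 6.3 15.3
    endloop
  endfacet
  facet normal -0.9811 -0.1936 0.0000
    outer loop
      vertex 0.1 13.9 0.0
      vertex 1.6 6.3 15.3
      vertex 0.1 13.9 15.3
    endloop
  endfacet
  facet normal -0.6740 -0.7388 0.0000
    outer loop
      vertex 1.6 6.3 0.0
      vertex 7.3 1.1 0.0
      vertex 7.3 1.1 15.3
    endloop
  endfacet
  facet normal -0.6740 -0.7388 0.0000
    outer loop
      vertex 1.6 6.3 0.0
      vertex 7.3 1.1 15.3
      vertex 1.6 6.3 15.3
    endloop
  endfacet
  facet normal -0.1033 -0.9946 0.0000
    outer loop
      vertex 7.3 1.1 0.0
      vertex 15.0 0.3 0.0
      vertex 15.0 0.3 15.3
    endloop
  endfacet
  facet normal -0.1033 -0.9946 0.0000
    outer loop
      vertex 7.3 1.1 0.0
      vertex 15.0 0.3 15.3
      vertex 7.3 1.1 15.3
    endloop
  endfacet
  facet normal 0.4933 -0.8698 0.0000
    outer loop
      vertex 15.0 0.3 0.0
      vertex 21.7 4.1 0.0
      vertex 21.7 4.1 15.3
    endloop
  endfacet
  facet normal 0.4933 -0.8698 0.0000
    outer loop
      vertex 15.0 0.3 0.0
      vertex 21.7 4.1 15.3
      vertex 15.0 0.3 15.3
    endloop
  endfacet
  facet normal 0.9095 -0.4158 0.0000
    outer loop
      vertex 21.7 4.1 0.0
      vertex 24.9 11.1 0.0
      vertex 24.9 11.1 15.3
    endloop
  endfacet
  facet normal 0.9095 -0.4158 0.0000
    outer loop
      vertex 21.7 4.1 0.0
      vertex 24.9 11.1 15.3
      vertex 21.7 4.1 15.3
    endloop
  endfacet
  facet normal 0.9811 0.1936 0.0000
    outer loop
      vertex 24.9 11.1 0.0
      vertex 23.4 18.7 0.0
      vertex 23.4 18.7 15.3
    endloop
  endfacet
  facet normal 0.9811 0.1936 0.0000
    outer loop
      vertex 24.9 11.1 0.0
      vertex 23.4 18.7 15.3
      vertex 24.9 11.1 15.3
    endloop
  endfacet
endsolid part

The G0 Z moves step by Δz≈5.1 mm. Every layer's G1 loop is the same polygon, so the solid is a straight extrusion of it from z=0 to z≈15.3. Closing with flat bottom and top caps and triangulating gives 36 facets — a regular 10-sided prism (a cylinder approximated with 10 flat sides), circumscribed radius ≈ 12.5 mm, height ≈ 15.3 mm.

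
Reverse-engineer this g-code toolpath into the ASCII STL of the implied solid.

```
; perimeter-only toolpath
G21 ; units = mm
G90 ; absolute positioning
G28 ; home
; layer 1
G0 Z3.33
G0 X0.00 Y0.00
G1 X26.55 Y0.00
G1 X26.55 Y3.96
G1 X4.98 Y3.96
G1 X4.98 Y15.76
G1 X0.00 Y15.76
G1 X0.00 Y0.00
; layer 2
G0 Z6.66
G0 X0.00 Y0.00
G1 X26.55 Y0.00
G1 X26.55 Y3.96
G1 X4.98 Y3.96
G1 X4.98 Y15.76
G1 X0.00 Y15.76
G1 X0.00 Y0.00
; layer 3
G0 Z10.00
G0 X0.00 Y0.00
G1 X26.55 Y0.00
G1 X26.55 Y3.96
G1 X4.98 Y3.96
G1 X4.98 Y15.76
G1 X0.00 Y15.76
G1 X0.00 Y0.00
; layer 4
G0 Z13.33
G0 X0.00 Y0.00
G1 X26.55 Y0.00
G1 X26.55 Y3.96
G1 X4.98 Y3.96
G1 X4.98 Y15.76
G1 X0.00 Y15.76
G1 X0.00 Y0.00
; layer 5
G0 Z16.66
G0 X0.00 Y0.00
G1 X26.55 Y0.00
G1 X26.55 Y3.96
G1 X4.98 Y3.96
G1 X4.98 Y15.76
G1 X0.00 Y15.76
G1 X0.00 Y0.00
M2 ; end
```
solid part
  facet normal 0.0000 0.0000 -1.0000
    outer loop
      vertex 26.55 3.96 0.00
      vertex 26.55 0.00 0.00
      vertex 0.00 0.00 0.00
    endloop
  endfacet
  facet normal 0.0000 0.0000 -1.0000
    outer loop
      vertex 4.98 3.96 0.00
      vertex 26.55 3.96 0.00
      vertex 0.00 0.00 0.00
    endloop
  endfacet
  facet normal 0.0000 0.0000 -1.0000
    outer loop
      vertex 4.98 15.76 0.00
      vertex 4.98 3.96 0.00
      vertex 0.00 0.00 0.00
    endloop
  endfacet
  facet normal 0.0000 0.0000 -1.0000
    outer loop
      vertex 0.00 15.76 0.00
      vertex 4.98 15.76 0.00
      vertex 0.00 0.00 0.00
    endloop
  endfacet
  facet normal 0.0000 0.0000 1.0000
    outer loop
      vertex 0.00 0.00 16.66
      vertex 26.55 0.00 16.66
      vertex 26.55 3.96 16.66
    endloop
  endfacet
  facet normal 0.0000 0.0000 1.0000
    outer loop
      vertex 0.00 0.00 16.66
      vertex 26.55 3.96 16.66
      vertex 4.98 3.96 16.66
    endloop
  endfacet
  facet normal 0.0000 0.0000 1.0000
    outer loop
      vertex 0.00 0.00 16.66
      vertex 4.98 3.96 16.66
      vertex 4.98 15.76 16.66
    endloop
  endfacet
  facet normal 0.0000 0.0000 1.0000
    outer loop
      vertex 0.00 0.00 16.66
      vertex 4.98 15.76 16.66
      vertex 0.00 15.76 16.66
    endloop
  endfacet
  facet normal 0.0000 -1.0000 0.0000
    outer loop
      vertex 0.00 0.00 0.00
      vertex 26.55 0.00 0.00
      vertex 26.55 0.00 16.66
    endloop
  endfacet
  facet normal 0.0000 -1.0000 0.0000
    outer loop
      vertex 0.00 0.00 0.00
      vertex 26.55 0.00 16.66
      vertex 0.00 0.00 16.66
    endloop
  endfacet
  facet normal 1.0000 0.0000 0.0000
    outer loop
      vertex 26.55 0.00 0.00
      vertex 26.55 3.96 0.00
      vertex 26.55 3.96 16.66
    endloop
  endfacet
  facet normal 1.0000 0.0000 0.0000
    outer loop
      vertex 26.55 0.00 0.00
      vertex 26.55 3.96 16.66
      vertex 26.55 0.00 16.66
    endloop
  endfacet
  facet normal 0.0000 1.0000 0.0000
    outer loop
      vertex 26.55 3.96 0.00
      vertex 4.98 3.96 0.00
      vertex 4.98 3.96 16.66
    endloop
  endfacet
  facet normal 0.0000 1.0000 0.0000
    outer loop
      vertex 26.55 3.96 0.00
      vertex 4.98 3.96 16.66
      vertex 26.55 3.96 16.66
    endloop
  endfacet
  facet normal 1.0000 0.0000 0.0000
    outer loop
      vertex 4.98 3.96 0.00
      vertex 4.98 15.76 0.00
      vertex 4.98 15.76 16.66
    endloop
  endfacet
  facet normal 1.0000 0.0000 0.0000
    outer loop
      vertex 4.98 3.96 0.00
      vertex 4.98 15.76 16.66
      vertex 4.98 3.96 16.66
    endloop
  endfacet
  facet normal 0.0000 1.0000 0.0000
    outer loop
      vertex 4.98 15.76 0.00
      vertex 0.00 15.76 0.00
      vertex 0.00 15.76 16.66
    endloop
  endfacet
  facet normal 0.0000 1.0000 0.0000
    outer loop
      vertex 4.98 15.76 0.00
      vertex 0.00 15.76 16.66
      vertex 4.98 15.76 16.66
    endloop
  endfacet
  facet normal -1.0000 0.0000 0.0000
    outer loop
      vertex 0.00 15.76 0.00
      vertex 0.00 0.00 0.00
      vertex 0.00 0.00 16.66
    endloop
  endfacet
  facet normal -1.0000 0.0000 0.0000
    outer loop
      vertex 0.00 15.76 0.00
      vertex 0.00 0.00 16.66
      vertex 0.00 15.76 16.66
    endloop
  endfacet
endsolid part

The G0 Z moves step by Δz≈3.33 mm. Every layer's G1 loop is the same polygon, so the solid is a straight extrusion of it from z=0 to z≈16.7. Closing with flat bottom and top caps and triangulating gives 20 facets — an L-shaped prism: outer 26.6 × 15.8 mm, arm thicknesses ≈ 3.96 mm (horizontal) and 4.98 mm (vertical), extruded 16.7 mm in z.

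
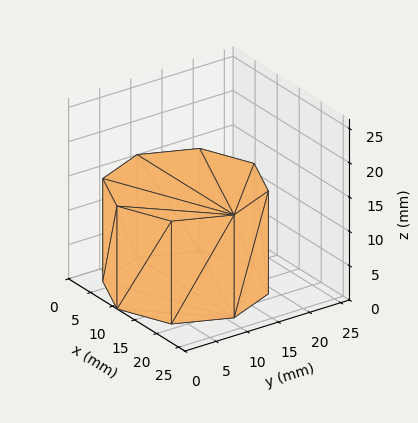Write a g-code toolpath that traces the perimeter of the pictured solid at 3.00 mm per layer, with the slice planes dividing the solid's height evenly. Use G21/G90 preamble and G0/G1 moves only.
Reading the render: the shape is a regular 8-sided prism (a cylinder approximated with 8 flat sides), circumscribed radius ≈ 11 mm, height ≈ 15 mm (dimensions read to the nearest mm from the axis ticks). For the g-code, the solid's height is divided into equal slices at the stated Δz and each level perimeter traced with G1 moves after a G0 lift.

; perimeter-only toolpath
G21 ; units = mm
G90 ; absolute positioning
G28 ; home
; layer 1
G0 Z3.00
G0 X22.00 Y11.00
G1 X18.78 Y18.78
G1 X11.00 Y22.00
G1 X3.22 Y18.78
G1 X0.00 Y11.00
G1 X3.22 Y3.22
G1 X11.00 Y0.00
G1 X18.78 Y3.22
G1 X22.00 Y11.00
; layer 2
G0 Z6.00
G0 X22.00 Y11.00
G1 X18.78 Y18.78
G1 X11.00 Y22.00
G1 X3.22 Y18.78
G1 X0.00 Y11.00
G1 X3.22 Y3.22
G1 X11.00 Y0.00
G1 X18.78 Y3.22
G1 X22.00 Y11.00
; layer 3
G0 Z9.00
G0 X22.00 Y11.00
G1 X18.78 Y18.78
G1 X11.00 Y22.00
G1 X3.22 Y18.78
G1 X0.00 Y11.00
G1 X3.22 Y3.22
G1 X11.00 Y0.00
G1 X18.78 Y3.22
G1 X22.00 Y11.00
; layer 4
G0 Z12.00
G0 X22.00 Y11.00
G1 X18.78 Y18.78
G1 X11.00 Y22.00
G1 X3.22 Y18.78
G1 X0.00 Y11.00
G1 X3.22 Y3.22
G1 X11.00 Y0.00
G1 X18.78 Y3.22
G1 X22.00 Y11.00
; layer 5
G0 Z15.00
G0 X22.00 Y11.00
G1 X18.78 Y18.78
G1 X11.00 Y22.00
G1 X3.22 Y18.78
G1 X0.00 Y11.00
G1 X3.22 Y3.22
G1 X11.00 Y0.00
G1 X18.78 Y3.22
G1 X22.00 Y11.00
M2 ; end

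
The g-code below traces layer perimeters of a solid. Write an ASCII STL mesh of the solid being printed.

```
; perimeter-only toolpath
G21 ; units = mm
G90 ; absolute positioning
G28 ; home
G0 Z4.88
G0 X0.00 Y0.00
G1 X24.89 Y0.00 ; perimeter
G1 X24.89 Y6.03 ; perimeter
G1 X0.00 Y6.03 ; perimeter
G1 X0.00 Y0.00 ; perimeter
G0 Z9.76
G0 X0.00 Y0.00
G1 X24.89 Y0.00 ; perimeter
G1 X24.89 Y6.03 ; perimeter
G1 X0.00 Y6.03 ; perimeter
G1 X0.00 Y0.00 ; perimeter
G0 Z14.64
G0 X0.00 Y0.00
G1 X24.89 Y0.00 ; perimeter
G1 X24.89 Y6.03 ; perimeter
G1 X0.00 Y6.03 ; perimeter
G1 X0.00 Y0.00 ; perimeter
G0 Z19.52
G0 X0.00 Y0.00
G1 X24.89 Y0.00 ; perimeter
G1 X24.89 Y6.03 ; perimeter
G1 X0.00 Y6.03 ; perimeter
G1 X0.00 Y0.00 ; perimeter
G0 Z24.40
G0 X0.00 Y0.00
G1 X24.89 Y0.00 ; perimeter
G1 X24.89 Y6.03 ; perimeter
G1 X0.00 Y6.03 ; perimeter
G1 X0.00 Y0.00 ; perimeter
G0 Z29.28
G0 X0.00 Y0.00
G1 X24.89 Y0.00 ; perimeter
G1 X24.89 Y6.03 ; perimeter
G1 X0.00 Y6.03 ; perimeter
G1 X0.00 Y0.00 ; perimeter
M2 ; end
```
solid part
  facet normal 0.0000 0.0000 -1.0000
    outer loop
      vertex 24.89 6.03 0.00
      vertex 24.89 0.00 0.00
      vertex 0.00 0.00 0.00
    endloop
  endfacet
  facet normal 0.0000 0.0000 -1.0000
    outer loop
      vertex 0.00 6.03 0.00
      vertex 24.89 6.03 0.00
      vertex 0.00 0.00 0.00
    endloop
  endfacet
  facet normal 0.0000 0.0000 1.0000
    outer loop
      vertex 0.00 0.00 29.28
      vertex 24.89 0.00 29.28
      vertex 24.89 6.03 29.28
    endloop
  endfacet
  facet normal 0.0000 0.0000 1.0000
    outer loop
      vertex 0.00 0.00 29.28
      vertex 24.89 6.03 29.28
      vertex 0.00 6.03 29.28
    endloop
  endfacet
  facet normal 0.0000 -1.0000 0.0000
    outer loop
      vertex 0.00 0.00 0.00
      vertex 24.89 0.00 0.00
      vertex 24.89 0.00 29.28
    endloop
  endfacet
  facet normal 0.0000 -1.0000 0.0000
    outer loop
      vertex 0.00 0.00 0.00
      vertex 24.89 0.00 29.28
      vertex 0.00 0.00 29.28
    endloop
  endfacet
  facet normal 0.0000 1.0000 0.0000
    outer loop
      vertex 24.89 6.03 29.28
      vertex 24.89 6.03 0.00
      vertex 0.00 6.03 0.00
    endloop
  endfacet
  facet normal 0.0000 1.0000 0.0000
    outer loop
      vertex 0.00 6.03 29.28
      vertex 24.89 6.03 29.28
      vertex 0.00 6.03 0.00
    endloop
  endfacet
  facet normal -1.0000 0.0000 0.0000
    outer loop
      vertex 0.00 6.03 29.28
      vertex 0.00 6.03 0.00
      vertex 0.00 0.00 0.00
    endloop
  endfacet
  facet normal -1.0000 0.0000 0.0000
    outer loop
      vertex 0.00 0.00 29.28
      vertex 0.00 6.03 29.28
      vertex 0.00 0.00 0.00
    endloop
  endfacet
  facet normal 1.0000 0.0000 0.0000
    outer loop
      vertex 24.89 0.00 0.00
      vertex 24.89 6.03 0.00
      vertex 24.89 6.03 29.28
    endloop
  endfacet
  facet normal 1.0000 0.0000 0.0000
    outer loop
      vertex 24.89 0.00 0.00
      vertex 24.89 6.03 29.28
      vertex 24.89 0.00 29.28
    endloop
  endfacet
endsolid part

The G0 Z moves step by Δz≈4.88 mm. Every layer's G1 loop is the same polygon, so the solid is a straight extrusion of it from z=0 to z≈29.3. Closing with flat bottom and top caps and triangulating gives 12 facets — a rectangular box, roughly 24.9 × 6.03 mm footprint and 29.3 mm tall.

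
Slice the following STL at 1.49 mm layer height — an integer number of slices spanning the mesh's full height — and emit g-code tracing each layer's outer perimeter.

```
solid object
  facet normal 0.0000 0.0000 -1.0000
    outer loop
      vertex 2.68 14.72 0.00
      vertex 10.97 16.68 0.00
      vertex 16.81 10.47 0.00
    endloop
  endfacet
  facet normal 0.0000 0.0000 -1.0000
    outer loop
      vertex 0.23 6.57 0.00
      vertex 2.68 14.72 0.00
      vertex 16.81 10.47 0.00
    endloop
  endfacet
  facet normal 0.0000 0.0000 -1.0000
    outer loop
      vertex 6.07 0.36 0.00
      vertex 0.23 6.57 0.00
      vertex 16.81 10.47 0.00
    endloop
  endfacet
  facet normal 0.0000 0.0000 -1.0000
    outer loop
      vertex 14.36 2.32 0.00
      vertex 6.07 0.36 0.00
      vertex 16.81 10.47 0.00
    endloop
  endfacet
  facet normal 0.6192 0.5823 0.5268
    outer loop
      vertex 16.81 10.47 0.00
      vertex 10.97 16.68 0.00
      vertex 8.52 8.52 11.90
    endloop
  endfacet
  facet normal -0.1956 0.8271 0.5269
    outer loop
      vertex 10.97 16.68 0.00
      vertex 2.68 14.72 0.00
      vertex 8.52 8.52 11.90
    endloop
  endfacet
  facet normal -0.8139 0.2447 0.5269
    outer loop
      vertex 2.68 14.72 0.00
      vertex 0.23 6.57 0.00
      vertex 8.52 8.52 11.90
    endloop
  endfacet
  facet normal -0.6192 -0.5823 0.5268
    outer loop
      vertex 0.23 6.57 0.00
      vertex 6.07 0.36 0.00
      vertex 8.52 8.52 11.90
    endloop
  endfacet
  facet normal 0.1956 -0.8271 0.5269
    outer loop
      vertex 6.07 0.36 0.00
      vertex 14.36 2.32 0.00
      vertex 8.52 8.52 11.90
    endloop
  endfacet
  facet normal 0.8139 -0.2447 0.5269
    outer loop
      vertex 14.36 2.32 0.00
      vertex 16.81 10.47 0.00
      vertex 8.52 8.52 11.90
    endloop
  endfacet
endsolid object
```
; perimeter-only toolpath
G21 ; units = mm
G90 ; absolute positioning
G28 ; home
; layer 1
G0 Z1.49
G0 X15.77 Y10.23
G1 X10.66 Y15.66
G1 X3.41 Y13.95
G1 X1.27 Y6.81
G1 X6.38 Y1.38
G1 X13.63 Y3.09
G1 X15.77 Y10.23
; layer 2
G0 Z2.98
G0 X14.74 Y9.98
G1 X10.36 Y14.64
G1 X4.14 Y13.17
G1 X2.30 Y7.06
G1 X6.68 Y2.40
G1 X12.90 Y3.87
G1 X14.74 Y9.98
; layer 3
G0 Z4.46
G0 X13.70 Y9.74
G1 X10.05 Y13.62
G1 X4.87 Y12.40
G1 X3.34 Y7.30
G1 X6.99 Y3.42
G1 X12.17 Y4.64
G1 X13.70 Y9.74
; layer 4
G0 Z5.95
G0 X12.66 Y9.50
G1 X9.75 Y12.60
G1 X5.60 Y11.62
G1 X4.38 Y7.54
G1 X7.29 Y4.44
G1 X11.44 Y5.42
G1 X12.66 Y9.50
; layer 5
G0 Z7.44
G0 X11.63 Y9.25
G1 X9.44 Y11.58
G1 X6.33 Y10.84
G1 X5.41 Y7.79
G1 X7.60 Y5.46
G1 X10.71 Y6.19
G1 X11.63 Y9.25
; layer 6
G0 Z8.93
G0 X10.59 Y9.01
G1 X9.13 Y10.56
G1 X7.06 Y10.07
G1 X6.45 Y8.03
G1 X7.91 Y6.48
G1 X9.98 Y6.97
G1 X10.59 Y9.01
; layer 7
G0 Z10.41
G0 X9.56 Y8.76
G1 X8.83 Y9.54
G1 X7.79 Y9.29
G1 X7.48 Y8.28
G1 X8.21 Y7.50
G1 X9.25 Y7.74
G1 X9.56 Y8.76
M2 ; end

The solid is a regular 6-sided pyramid, base circumscribed radius ≈ 8.52 mm, apex at z ≈ 11.9 mm. Slicing at Δz = 1.49 mm — 8 equal slices spanning the solid's height, so layer i sits at z = i·h/8 — gives 7 non-empty perimeters. Each is a 6-segment closed polygon; G0 lifts to the layer z and rapids to the start vertex, then G1 traces the edges. The cross-section shrinks linearly with z (the slice at the apex is degenerate and omitted).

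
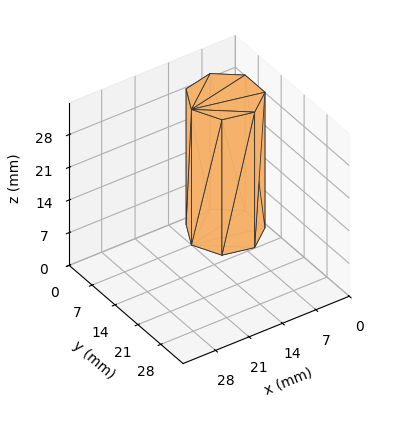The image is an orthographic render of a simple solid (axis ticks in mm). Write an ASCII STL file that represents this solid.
Reading the render: the shape is a regular 7-sided prism (a cylinder approximated with 7 flat sides), circumscribed radius ≈ 7 mm, height ≈ 29 mm (dimensions read to the nearest mm from the axis ticks). For the STL, each face is triangulated and given an outward normal.

solid part
  facet normal 0.0000 0.0000 -1.0000
    outer loop
      vertex 5.44 13.82 0.00
      vertex 11.36 12.47 0.00
      vertex 14.00 7.00 0.00
    endloop
  endfacet
  facet normal 0.0000 0.0000 -1.0000
    outer loop
      vertex 0.69 10.04 0.00
      vertex 5.44 13.82 0.00
      vertex 14.00 7.00 0.00
    endloop
  endfacet
  facet normal 0.0000 0.0000 -1.0000
    outer loop
      vertex 0.69 3.96 0.00
      vertex 0.69 10.04 0.00
      vertex 14.00 7.00 0.00
    endloop
  endfacet
  facet normal 0.0000 0.0000 -1.0000
    outer loop
      vertex 5.44 0.18 0.00
      vertex 0.69 3.96 0.00
      vertex 14.00 7.00 0.00
    endloop
  endfacet
  facet normal 0.0000 0.0000 -1.0000
    outer loop
      vertex 11.36 1.53 0.00
      vertex 5.44 0.18 0.00
      vertex 14.00 7.00 0.00
    endloop
  endfacet
  facet normal 0.0000 0.0000 1.0000
    outer loop
      vertex 14.00 7.00 29.00
      vertex 11.36 12.47 29.00
      vertex 5.44 13.82 29.00
    endloop
  endfacet
  facet normal 0.0000 0.0000 1.0000
    outer loop
      vertex 14.00 7.00 29.00
      vertex 5.44 13.82 29.00
      vertex 0.69 10.04 29.00
    endloop
  endfacet
  facet normal 0.0000 0.0000 1.0000
    outer loop
      vertex 14.00 7.00 29.00
      vertex 0.69 10.04 29.00
      vertex 0.69 3.96 29.00
    endloop
  endfacet
  facet normal 0.0000 0.0000 1.0000
    outer loop
      vertex 14.00 7.00 29.00
      vertex 0.69 3.96 29.00
      vertex 5.44 0.18 29.00
    endloop
  endfacet
  facet normal 0.0000 0.0000 1.0000
    outer loop
      vertex 14.00 7.00 29.00
      vertex 5.44 0.18 29.00
      vertex 11.36 1.53 29.00
    endloop
  endfacet
  facet normal 0.9006 0.4347 0.0000
    outer loop
      vertex 14.00 7.00 0.00
      vertex 11.36 12.47 0.00
      vertex 11.36 12.47 29.00
    endloop
  endfacet
  facet normal 0.9006 0.4347 0.0000
    outer loop
      vertex 14.00 7.00 0.00
      vertex 11.36 12.47 29.00
      vertex 14.00 7.00 29.00
    endloop
  endfacet
  facet normal 0.2223 0.9750 0.0000
    outer loop
      vertex 11.36 12.47 0.00
      vertex 5.44 13.82 0.00
      vertex 5.44 13.82 29.00
    endloop
  endfacet
  facet normal 0.2223 0.9750 0.0000
    outer loop
      vertex 11.36 12.47 0.00
      vertex 5.44 13.82 29.00
      vertex 11.36 12.47 29.00
    endloop
  endfacet
  facet normal -0.6227 0.7825 0.0000
    outer loop
      vertex 5.44 13.82 0.00
      vertex 0.69 10.04 0.00
      vertex 0.69 10.04 29.00
    endloop
  endfacet
  facet normal -0.6227 0.7825 0.0000
    outer loop
      vertex 5.44 13.82 0.00
      vertex 0.69 10.04 29.00
      vertex 5.44 13.82 29.00
    endloop
  endfacet
  facet normal -1.0000 0.0000 0.0000
    outer loop
      vertex 0.69 10.04 0.00
      vertex 0.69 3.96 0.00
      vertex 0.69 3.96 29.00
    endloop
  endfacet
  facet normal -1.0000 0.0000 0.0000
    outer loop
      vertex 0.69 10.04 0.00
      vertex 0.69 3.96 29.00
      vertex 0.69 10.04 29.00
    endloop
  endfacet
  facet normal -0.6227 -0.7825 0.0000
    outer loop
      vertex 0.69 3.96 0.00
      vertex 5.44 0.18 0.00
      vertex 5.44 0.18 29.00
    endloop
  endfacet
  facet normal -0.6227 -0.7825 0.0000
    outer loop
      vertex 0.69 3.96 0.00
      vertex 5.44 0.18 29.00
      vertex 0.69 3.96 29.00
    endloop
  endfacet
  facet normal 0.2223 -0.9750 0.0000
    outer loop
      vertex 5.44 0.18 0.00
      vertex 11.36 1.53 0.00
      vertex 11.36 1.53 29.00
    endloop
  endfacet
  facet normal 0.2223 -0.9750 0.0000
    outer loop
      vertex 5.44 0.18 0.00
      vertex 11.36 1.53 29.00
      vertex 5.44 0.18 29.00
    endloop
  endfacet
  facet normal 0.9006 -0.4347 0.0000
    outer loop
      vertex 11.36 1.53 0.00
      vertex 14.00 7.00 0.00
      vertex 14.00 7.00 29.00
    endloop
  endfacet
  facet normal 0.9006 -0.4347 0.0000
    outer loop
      vertex 11.36 1.53 0.00
      vertex 14.00 7.00 29.00
      vertex 11.36 1.53 29.00
    endloop
  endfacet
endsolid part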